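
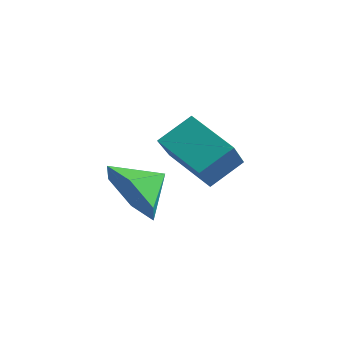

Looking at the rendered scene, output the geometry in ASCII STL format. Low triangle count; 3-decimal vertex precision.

solid 
facet normal -0.098 -0.887 -0.451
outer loop
vertex -1.68 -3.25 0.155
vertex -2.105 -3.667 1.068
vertex -2.756 -3.215 0.32
endloop
endfacet
facet normal -0.029 0.924 -0.382
outer loop
vertex -1.68 -3.25 0.155
vertex -2.756 -3.215 0.32
vertex -1.995 -2.673 1.572
endloop
endfacet
facet normal -0.098 -0.887 -0.451
outer loop
vertex -2.756 -3.215 0.32
vertex -2.105 -3.667 1.068
vertex -3.182 -3.632 1.233
endloop
endfacet
facet normal -0.637 0.769 0.054
outer loop
vertex -2.756 -3.215 0.32
vertex -3.182 -3.632 1.233
vertex -1.995 -2.673 1.572
endloop
endfacet
facet normal -0.098 -0.887 -0.451
outer loop
vertex -3.182 -3.632 1.233
vertex -2.105 -3.667 1.068
vertex -2.53 -4.084 1.981
endloop
endfacet
facet normal -0.545 0.417 0.727
outer loop
vertex -3.182 -3.632 1.233
vertex -2.53 -4.084 1.981
vertex -1.995 -2.673 1.572
endloop
endfacet
facet normal -0.098 -0.887 -0.451
outer loop
vertex -2.53 -4.084 1.981
vertex -2.105 -3.667 1.068
vertex -1.453 -4.119 1.816
endloop
endfacet
facet normal 0.155 0.220 0.963
outer loop
vertex -2.53 -4.084 1.981
vertex -1.453 -4.119 1.816
vertex -1.995 -2.673 1.572
endloop
endfacet
facet normal -0.098 -0.887 -0.451
outer loop
vertex -1.453 -4.119 1.816
vertex -2.105 -3.667 1.068
vertex -1.028 -3.702 0.903
endloop
endfacet
facet normal 0.763 0.375 0.526
outer loop
vertex -1.453 -4.119 1.816
vertex -1.028 -3.702 0.903
vertex -1.995 -2.673 1.572
endloop
endfacet
facet normal -0.098 -0.887 -0.451
outer loop
vertex -1.028 -3.702 0.903
vertex -2.105 -3.667 1.068
vertex -1.68 -3.25 0.155
endloop
endfacet
facet normal 0.672 0.726 -0.146
outer loop
vertex -1.028 -3.702 0.903
vertex -1.68 -3.25 0.155
vertex -1.995 -2.673 1.572
endloop
endfacet
facet normal -0.825 -0.232 0.515
outer loop
vertex -0.458 -3.967 3.402
vertex -0.256 -3.091 4.12
vertex -1.279 -3.04 2.503
endloop
endfacet
facet normal -0.176 -0.761 -0.624
outer loop
vertex -0.024 -2.689 1.72
vertex -0.458 -3.967 3.402
vertex -1.279 -3.04 2.503
endloop
endfacet
facet normal -0.826 -0.231 0.515
outer loop
vertex -1.279 -3.04 2.503
vertex -0.256 -3.091 4.12
vertex -1.076 -2.165 3.22
endloop
endfacet
facet normal -0.536 0.606 -0.588
outer loop
vertex -1.076 -2.165 3.22
vertex -0.024 -2.689 1.72
vertex -1.279 -3.04 2.503
endloop
endfacet
facet normal 0.536 -0.606 0.588
outer loop
vertex -0.458 -3.967 3.402
vertex 0.999 -2.74 3.337
vertex -0.256 -3.091 4.12
endloop
endfacet
facet normal -0.175 -0.762 -0.624
outer loop
vertex 0.796 -3.615 2.62
vertex -0.458 -3.967 3.402
vertex -0.024 -2.689 1.72
endloop
endfacet
facet normal 0.536 -0.606 0.588
outer loop
vertex 0.796 -3.615 2.62
vertex 0.999 -2.74 3.337
vertex -0.458 -3.967 3.402
endloop
endfacet
facet normal 0.176 0.762 0.623
outer loop
vertex -0.256 -3.091 4.12
vertex 0.999 -2.74 3.337
vertex -1.076 -2.165 3.22
endloop
endfacet
facet normal -0.537 0.606 -0.588
outer loop
vertex 0.178 -1.813 2.438
vertex -0.024 -2.689 1.72
vertex -1.076 -2.165 3.22
endloop
endfacet
facet normal 0.176 0.761 0.624
outer loop
vertex -1.076 -2.165 3.22
vertex 0.999 -2.74 3.337
vertex 0.178 -1.813 2.438
endloop
endfacet
facet normal 0.826 0.231 -0.514
outer loop
vertex 0.178 -1.813 2.438
vertex 0.796 -3.615 2.62
vertex -0.024 -2.689 1.72
endloop
endfacet
facet normal 0.825 0.231 -0.515
outer loop
vertex 0.999 -2.74 3.337
vertex 0.796 -3.615 2.62
vertex 0.178 -1.813 2.438
endloop
endfacet

endsolid


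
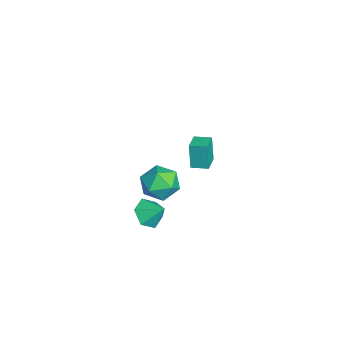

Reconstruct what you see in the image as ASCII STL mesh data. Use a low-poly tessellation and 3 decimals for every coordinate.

solid 
facet normal -0.418 -0.633 -0.651
outer loop
vertex 1.866 -4.344 -1.627
vertex 1.17 -3.982 -1.532
vertex 1.67 -3.736 -2.092
endloop
endfacet
facet normal 0.960 0.275 -0.046
outer loop
vertex 1.866 -4.344 -1.627
vertex 1.67 -3.736 -2.092
vertex 1.61 -3.318 -0.848
endloop
endfacet
facet normal -0.418 -0.633 -0.651
outer loop
vertex 1.67 -3.736 -2.092
vertex 1.17 -3.982 -1.532
vertex 0.974 -3.374 -1.997
endloop
endfacet
facet normal 0.415 0.868 -0.272
outer loop
vertex 1.67 -3.736 -2.092
vertex 0.974 -3.374 -1.997
vertex 1.61 -3.318 -0.848
endloop
endfacet
facet normal -0.419 -0.633 -0.651
outer loop
vertex 0.974 -3.374 -1.997
vertex 1.17 -3.982 -1.532
vertex 0.475 -3.62 -1.437
endloop
endfacet
facet normal -0.317 0.939 0.130
outer loop
vertex 0.974 -3.374 -1.997
vertex 0.475 -3.62 -1.437
vertex 1.61 -3.318 -0.848
endloop
endfacet
facet normal -0.419 -0.633 -0.652
outer loop
vertex 0.475 -3.62 -1.437
vertex 1.17 -3.982 -1.532
vertex 0.67 -4.228 -0.972
endloop
endfacet
facet normal -0.504 0.417 0.757
outer loop
vertex 0.475 -3.62 -1.437
vertex 0.67 -4.228 -0.972
vertex 1.61 -3.318 -0.848
endloop
endfacet
facet normal -0.418 -0.633 -0.651
outer loop
vertex 0.67 -4.228 -0.972
vertex 1.17 -3.982 -1.532
vertex 1.366 -4.59 -1.067
endloop
endfacet
facet normal 0.042 -0.177 0.983
outer loop
vertex 0.67 -4.228 -0.972
vertex 1.366 -4.59 -1.067
vertex 1.61 -3.318 -0.848
endloop
endfacet
facet normal -0.418 -0.633 -0.651
outer loop
vertex 1.366 -4.59 -1.067
vertex 1.17 -3.982 -1.532
vertex 1.866 -4.344 -1.627
endloop
endfacet
facet normal 0.774 -0.249 0.582
outer loop
vertex 1.366 -4.59 -1.067
vertex 1.866 -4.344 -1.627
vertex 1.61 -3.318 -0.848
endloop
endfacet
facet normal -0.277 -0.488 0.828
outer loop
vertex 1.645 -3.646 2.152
vertex 2.191 -4.366 1.91
vertex 2.537 -3.672 2.435
endloop
endfacet
facet normal -0.289 0.219 0.932
outer loop
vertex 1.645 -3.646 2.152
vertex 2.537 -3.672 2.435
vertex 2.165 -2.869 2.131
endloop
endfacet
facet normal -0.735 0.504 0.454
outer loop
vertex 1.645 -3.646 2.152
vertex 2.165 -2.869 2.131
vertex 1.591 -3.066 1.42
endloop
endfacet
facet normal -0.998 -0.025 0.054
outer loop
vertex 1.645 -3.646 2.152
vertex 1.591 -3.066 1.42
vertex 1.607 -3.992 1.283
endloop
endfacet
facet normal -0.715 -0.638 0.285
outer loop
vertex 1.645 -3.646 2.152
vertex 1.607 -3.992 1.283
vertex 2.191 -4.366 1.91
endloop
endfacet
facet normal 0.365 0.473 0.802
outer loop
vertex 2.165 -2.869 2.131
vertex 2.537 -3.672 2.435
vertex 3.033 -3.108 1.877
endloop
endfacet
facet normal 0.385 -0.671 0.633
outer loop
vertex 2.537 -3.672 2.435
vertex 2.191 -4.366 1.91
vertex 3.049 -4.034 1.74
endloop
endfacet
facet normal -0.323 -0.914 -0.244
outer loop
vertex 2.191 -4.366 1.91
vertex 1.607 -3.992 1.283
vertex 2.475 -4.231 1.029
endloop
endfacet
facet normal -0.783 0.078 -0.617
outer loop
vertex 1.607 -3.992 1.283
vertex 1.591 -3.066 1.42
vertex 2.103 -3.428 0.725
endloop
endfacet
facet normal -0.356 0.934 0.028
outer loop
vertex 1.591 -3.066 1.42
vertex 2.165 -2.869 2.131
vertex 2.449 -2.734 1.25
endloop
endfacet
facet normal 0.998 0.025 -0.054
outer loop
vertex 2.995 -3.454 1.008
vertex 3.033 -3.108 1.877
vertex 3.049 -4.034 1.74
endloop
endfacet
facet normal 0.735 -0.504 -0.454
outer loop
vertex 2.995 -3.454 1.008
vertex 3.049 -4.034 1.74
vertex 2.475 -4.231 1.029
endloop
endfacet
facet normal 0.289 -0.219 -0.932
outer loop
vertex 2.995 -3.454 1.008
vertex 2.475 -4.231 1.029
vertex 2.103 -3.428 0.725
endloop
endfacet
facet normal 0.277 0.488 -0.828
outer loop
vertex 2.995 -3.454 1.008
vertex 2.103 -3.428 0.725
vertex 2.449 -2.734 1.25
endloop
endfacet
facet normal 0.715 0.638 -0.285
outer loop
vertex 2.995 -3.454 1.008
vertex 2.449 -2.734 1.25
vertex 3.033 -3.108 1.877
endloop
endfacet
facet normal 0.783 -0.078 0.617
outer loop
vertex 3.049 -4.034 1.74
vertex 3.033 -3.108 1.877
vertex 2.537 -3.672 2.435
endloop
endfacet
facet normal 0.356 -0.934 -0.028
outer loop
vertex 2.475 -4.231 1.029
vertex 3.049 -4.034 1.74
vertex 2.191 -4.366 1.91
endloop
endfacet
facet normal -0.365 -0.473 -0.802
outer loop
vertex 2.103 -3.428 0.725
vertex 2.475 -4.231 1.029
vertex 1.607 -3.992 1.283
endloop
endfacet
facet normal -0.385 0.671 -0.633
outer loop
vertex 2.449 -2.734 1.25
vertex 2.103 -3.428 0.725
vertex 1.591 -3.066 1.42
endloop
endfacet
facet normal 0.323 0.914 0.244
outer loop
vertex 3.033 -3.108 1.877
vertex 2.449 -2.734 1.25
vertex 2.165 -2.869 2.131
endloop
endfacet
facet normal -0.940 0.298 -0.166
outer loop
vertex -4.16 -1.628 -1.099
vertex -3.923 -0.836 -1.019
vertex -3.908 -1.569 -2.424
endloop
endfacet
facet normal -0.285 -0.954 -0.097
outer loop
vertex -2.977 -1.864 -2.261
vertex -4.16 -1.628 -1.099
vertex -3.908 -1.569 -2.424
endloop
endfacet
facet normal -0.940 0.298 -0.166
outer loop
vertex -3.908 -1.569 -2.424
vertex -3.923 -0.836 -1.019
vertex -3.671 -0.777 -2.344
endloop
endfacet
facet normal 0.186 0.044 -0.982
outer loop
vertex -3.671 -0.777 -2.344
vertex -2.977 -1.864 -2.261
vertex -3.908 -1.569 -2.424
endloop
endfacet
facet normal -0.186 -0.044 0.982
outer loop
vertex -4.16 -1.628 -1.099
vertex -2.992 -1.131 -0.856
vertex -3.923 -0.836 -1.019
endloop
endfacet
facet normal -0.285 -0.954 -0.097
outer loop
vertex -3.229 -1.923 -0.936
vertex -4.16 -1.628 -1.099
vertex -2.977 -1.864 -2.261
endloop
endfacet
facet normal -0.186 -0.044 0.982
outer loop
vertex -3.229 -1.923 -0.936
vertex -2.992 -1.131 -0.856
vertex -4.16 -1.628 -1.099
endloop
endfacet
facet normal 0.285 0.954 0.097
outer loop
vertex -3.923 -0.836 -1.019
vertex -2.992 -1.131 -0.856
vertex -3.671 -0.777 -2.344
endloop
endfacet
facet normal 0.186 0.044 -0.982
outer loop
vertex -2.74 -1.072 -2.181
vertex -2.977 -1.864 -2.261
vertex -3.671 -0.777 -2.344
endloop
endfacet
facet normal 0.285 0.954 0.097
outer loop
vertex -3.671 -0.777 -2.344
vertex -2.992 -1.131 -0.856
vertex -2.74 -1.072 -2.181
endloop
endfacet
facet normal 0.940 -0.298 0.166
outer loop
vertex -2.74 -1.072 -2.181
vertex -3.229 -1.923 -0.936
vertex -2.977 -1.864 -2.261
endloop
endfacet
facet normal 0.940 -0.298 0.166
outer loop
vertex -2.992 -1.131 -0.856
vertex -3.229 -1.923 -0.936
vertex -2.74 -1.072 -2.181
endloop
endfacet

endsolid


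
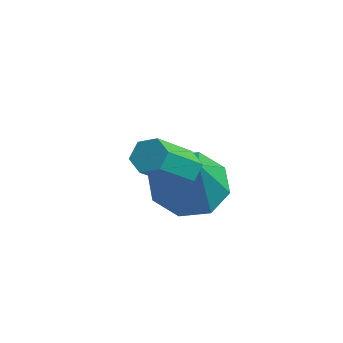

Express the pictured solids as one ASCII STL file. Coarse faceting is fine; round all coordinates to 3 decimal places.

solid 
facet normal -0.145 0.745 -0.651
outer loop
vertex 0.071 -0.883 -0.331
vertex -0.329 -1.153 -0.551
vertex -0.424 -0.821 -0.15
endloop
endfacet
facet normal 0.330 0.657 0.677
outer loop
vertex 0.071 -0.883 -0.331
vertex -0.424 -0.821 -0.15
vertex 0.308 -2.096 0.731
endloop
endfacet
facet normal 0.331 0.658 0.677
outer loop
vertex 0.308 -2.096 0.731
vertex -0.424 -0.821 -0.15
vertex -0.187 -2.034 0.913
endloop
endfacet
facet normal 0.146 -0.744 0.652
outer loop
vertex 0.308 -2.096 0.731
vertex -0.187 -2.034 0.913
vertex -0.091 -2.367 0.511
endloop
endfacet
facet normal -0.145 0.745 -0.651
outer loop
vertex -0.424 -0.821 -0.15
vertex -0.329 -1.153 -0.551
vertex -0.823 -1.091 -0.37
endloop
endfacet
facet normal -0.642 0.431 0.635
outer loop
vertex -0.424 -0.821 -0.15
vertex -0.823 -1.091 -0.37
vertex -0.187 -2.034 0.913
endloop
endfacet
facet normal -0.642 0.431 0.635
outer loop
vertex -0.187 -2.034 0.913
vertex -0.823 -1.091 -0.37
vertex -0.586 -2.304 0.693
endloop
endfacet
facet normal 0.145 -0.745 0.651
outer loop
vertex -0.187 -2.034 0.913
vertex -0.586 -2.304 0.693
vertex -0.091 -2.367 0.511
endloop
endfacet
facet normal -0.146 0.744 -0.652
outer loop
vertex -0.823 -1.091 -0.37
vertex -0.329 -1.153 -0.551
vertex -0.728 -1.424 -0.771
endloop
endfacet
facet normal -0.973 -0.227 -0.042
outer loop
vertex -0.823 -1.091 -0.37
vertex -0.728 -1.424 -0.771
vertex -0.586 -2.304 0.693
endloop
endfacet
facet normal -0.973 -0.227 -0.042
outer loop
vertex -0.586 -2.304 0.693
vertex -0.728 -1.424 -0.771
vertex -0.491 -2.637 0.291
endloop
endfacet
facet normal 0.145 -0.745 0.651
outer loop
vertex -0.586 -2.304 0.693
vertex -0.491 -2.637 0.291
vertex -0.091 -2.367 0.511
endloop
endfacet
facet normal -0.146 0.744 -0.652
outer loop
vertex -0.728 -1.424 -0.771
vertex -0.329 -1.153 -0.551
vertex -0.233 -1.486 -0.953
endloop
endfacet
facet normal -0.331 -0.657 -0.677
outer loop
vertex -0.728 -1.424 -0.771
vertex -0.233 -1.486 -0.953
vertex -0.491 -2.637 0.291
endloop
endfacet
facet normal -0.330 -0.658 -0.677
outer loop
vertex -0.491 -2.637 0.291
vertex -0.233 -1.486 -0.953
vertex 0.004 -2.699 0.11
endloop
endfacet
facet normal 0.145 -0.745 0.651
outer loop
vertex -0.491 -2.637 0.291
vertex 0.004 -2.699 0.11
vertex -0.091 -2.367 0.511
endloop
endfacet
facet normal -0.145 0.745 -0.651
outer loop
vertex -0.233 -1.486 -0.953
vertex -0.329 -1.153 -0.551
vertex 0.166 -1.216 -0.733
endloop
endfacet
facet normal 0.642 -0.431 -0.635
outer loop
vertex -0.233 -1.486 -0.953
vertex 0.166 -1.216 -0.733
vertex 0.004 -2.699 0.11
endloop
endfacet
facet normal 0.642 -0.431 -0.635
outer loop
vertex 0.004 -2.699 0.11
vertex 0.166 -1.216 -0.733
vertex 0.403 -2.429 0.33
endloop
endfacet
facet normal 0.145 -0.745 0.651
outer loop
vertex 0.004 -2.699 0.11
vertex 0.403 -2.429 0.33
vertex -0.091 -2.367 0.511
endloop
endfacet
facet normal -0.145 0.745 -0.651
outer loop
vertex 0.166 -1.216 -0.733
vertex -0.329 -1.153 -0.551
vertex 0.071 -0.883 -0.331
endloop
endfacet
facet normal 0.973 0.227 0.042
outer loop
vertex 0.166 -1.216 -0.733
vertex 0.071 -0.883 -0.331
vertex 0.403 -2.429 0.33
endloop
endfacet
facet normal 0.973 0.227 0.042
outer loop
vertex 0.403 -2.429 0.33
vertex 0.071 -0.883 -0.331
vertex 0.308 -2.096 0.731
endloop
endfacet
facet normal 0.146 -0.744 0.652
outer loop
vertex 0.403 -2.429 0.33
vertex 0.308 -2.096 0.731
vertex -0.091 -2.367 0.511
endloop
endfacet
facet normal -0.561 0.314 -0.766
outer loop
vertex -1.079 0.933 -2.769
vertex -1.822 0.203 -2.524
vertex -1.638 1.218 -2.242
endloop
endfacet
facet normal 0.659 0.675 0.334
outer loop
vertex -1.079 0.933 -2.769
vertex -1.638 1.218 -2.242
vertex -0.598 -0.483 -0.856
endloop
endfacet
facet normal -0.561 0.314 -0.766
outer loop
vertex -1.638 1.218 -2.242
vertex -1.822 0.203 -2.524
vertex -2.304 0.909 -1.881
endloop
endfacet
facet normal 0.095 0.663 0.743
outer loop
vertex -1.638 1.218 -2.242
vertex -2.304 0.909 -1.881
vertex -0.598 -0.483 -0.856
endloop
endfacet
facet normal -0.562 0.314 -0.766
outer loop
vertex -2.304 0.909 -1.881
vertex -1.822 0.203 -2.524
vertex -2.688 0.185 -1.896
endloop
endfacet
facet normal -0.389 0.188 0.902
outer loop
vertex -2.304 0.909 -1.881
vertex -2.688 0.185 -1.896
vertex -0.598 -0.483 -0.856
endloop
endfacet
facet normal -0.562 0.314 -0.765
outer loop
vertex -2.688 0.185 -1.896
vertex -1.822 0.203 -2.524
vertex -2.565 -0.528 -2.279
endloop
endfacet
facet normal -0.509 -0.474 0.719
outer loop
vertex -2.688 0.185 -1.896
vertex -2.565 -0.528 -2.279
vertex -0.598 -0.483 -0.856
endloop
endfacet
facet normal -0.562 0.314 -0.766
outer loop
vertex -2.565 -0.528 -2.279
vertex -1.822 0.203 -2.524
vertex -2.006 -0.813 -2.806
endloop
endfacet
facet normal -0.195 -0.934 0.299
outer loop
vertex -2.565 -0.528 -2.279
vertex -2.006 -0.813 -2.806
vertex -0.598 -0.483 -0.856
endloop
endfacet
facet normal -0.562 0.314 -0.765
outer loop
vertex -2.006 -0.813 -2.806
vertex -1.822 0.203 -2.524
vertex -1.34 -0.503 -3.168
endloop
endfacet
facet normal 0.369 -0.923 -0.111
outer loop
vertex -2.006 -0.813 -2.806
vertex -1.34 -0.503 -3.168
vertex -0.598 -0.483 -0.856
endloop
endfacet
facet normal -0.562 0.314 -0.765
outer loop
vertex -1.34 -0.503 -3.168
vertex -1.822 0.203 -2.524
vertex -0.956 0.22 -3.153
endloop
endfacet
facet normal 0.853 -0.447 -0.270
outer loop
vertex -1.34 -0.503 -3.168
vertex -0.956 0.22 -3.153
vertex -0.598 -0.483 -0.856
endloop
endfacet
facet normal -0.562 0.315 -0.765
outer loop
vertex -0.956 0.22 -3.153
vertex -1.822 0.203 -2.524
vertex -1.079 0.933 -2.769
endloop
endfacet
facet normal 0.973 0.214 -0.086
outer loop
vertex -0.956 0.22 -3.153
vertex -1.079 0.933 -2.769
vertex -0.598 -0.483 -0.856
endloop
endfacet

endsolid


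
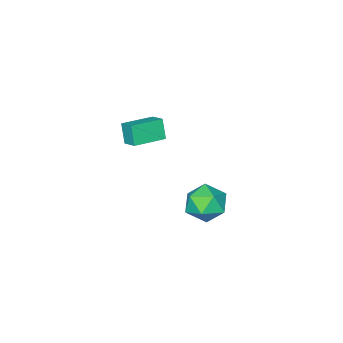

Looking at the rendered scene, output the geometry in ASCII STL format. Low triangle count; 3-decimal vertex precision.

solid 
facet normal -0.985 0.011 -0.173
outer loop
vertex 2.549 2.589 2.098
vertex 2.443 1.763 2.649
vertex 2.377 2.662 3.08
endloop
endfacet
facet normal -0.719 0.673 -0.176
outer loop
vertex 2.549 2.589 2.098
vertex 2.377 2.662 3.08
vertex 3.046 3.263 2.644
endloop
endfacet
facet normal -0.212 0.705 -0.677
outer loop
vertex 2.549 2.589 2.098
vertex 3.046 3.263 2.644
vertex 3.525 2.735 1.945
endloop
endfacet
facet normal -0.164 0.063 -0.985
outer loop
vertex 2.549 2.589 2.098
vertex 3.525 2.735 1.945
vertex 3.153 1.808 1.948
endloop
endfacet
facet normal -0.642 -0.367 -0.673
outer loop
vertex 2.549 2.589 2.098
vertex 3.153 1.808 1.948
vertex 2.443 1.763 2.649
endloop
endfacet
facet normal -0.410 0.789 0.458
outer loop
vertex 3.046 3.263 2.644
vertex 2.377 2.662 3.08
vertex 3.247 2.852 3.532
endloop
endfacet
facet normal -0.841 -0.283 0.462
outer loop
vertex 2.377 2.662 3.08
vertex 2.443 1.763 2.649
vertex 2.875 1.925 3.535
endloop
endfacet
facet normal -0.287 -0.892 -0.348
outer loop
vertex 2.443 1.763 2.649
vertex 3.153 1.808 1.948
vertex 3.354 1.397 2.836
endloop
endfacet
facet normal 0.486 -0.198 -0.852
outer loop
vertex 3.153 1.808 1.948
vertex 3.525 2.735 1.945
vertex 4.023 1.998 2.4
endloop
endfacet
facet normal 0.410 0.841 -0.354
outer loop
vertex 3.525 2.735 1.945
vertex 3.046 3.263 2.644
vertex 3.957 2.897 2.831
endloop
endfacet
facet normal 0.164 -0.063 0.985
outer loop
vertex 3.851 2.071 3.382
vertex 3.247 2.852 3.532
vertex 2.875 1.925 3.535
endloop
endfacet
facet normal 0.212 -0.705 0.677
outer loop
vertex 3.851 2.071 3.382
vertex 2.875 1.925 3.535
vertex 3.354 1.397 2.836
endloop
endfacet
facet normal 0.719 -0.673 0.176
outer loop
vertex 3.851 2.071 3.382
vertex 3.354 1.397 2.836
vertex 4.023 1.998 2.4
endloop
endfacet
facet normal 0.985 -0.011 0.173
outer loop
vertex 3.851 2.071 3.382
vertex 4.023 1.998 2.4
vertex 3.957 2.897 2.831
endloop
endfacet
facet normal 0.642 0.367 0.673
outer loop
vertex 3.851 2.071 3.382
vertex 3.957 2.897 2.831
vertex 3.247 2.852 3.532
endloop
endfacet
facet normal -0.486 0.198 0.852
outer loop
vertex 2.875 1.925 3.535
vertex 3.247 2.852 3.532
vertex 2.377 2.662 3.08
endloop
endfacet
facet normal -0.410 -0.841 0.354
outer loop
vertex 3.354 1.397 2.836
vertex 2.875 1.925 3.535
vertex 2.443 1.763 2.649
endloop
endfacet
facet normal 0.410 -0.789 -0.458
outer loop
vertex 4.023 1.998 2.4
vertex 3.354 1.397 2.836
vertex 3.153 1.808 1.948
endloop
endfacet
facet normal 0.841 0.283 -0.462
outer loop
vertex 3.957 2.897 2.831
vertex 4.023 1.998 2.4
vertex 3.525 2.735 1.945
endloop
endfacet
facet normal 0.287 0.892 0.348
outer loop
vertex 3.247 2.852 3.532
vertex 3.957 2.897 2.831
vertex 3.046 3.263 2.644
endloop
endfacet
facet normal -0.974 0.201 -0.104
outer loop
vertex 1.009 -3.427 3.665
vertex 1.13 -2.649 4.036
vertex 1.2 -2.998 2.703
endloop
endfacet
facet normal -0.140 -0.894 -0.426
outer loop
vertex 2.71 -3.311 2.864
vertex 1.009 -3.427 3.665
vertex 1.2 -2.998 2.703
endloop
endfacet
facet normal -0.974 0.201 -0.104
outer loop
vertex 1.2 -2.998 2.703
vertex 1.13 -2.649 4.036
vertex 1.321 -2.221 3.074
endloop
endfacet
facet normal 0.179 0.401 -0.898
outer loop
vertex 1.321 -2.221 3.074
vertex 2.71 -3.311 2.864
vertex 1.2 -2.998 2.703
endloop
endfacet
facet normal -0.179 -0.401 0.899
outer loop
vertex 1.009 -3.427 3.665
vertex 2.64 -2.962 4.197
vertex 1.13 -2.649 4.036
endloop
endfacet
facet normal -0.139 -0.894 -0.425
outer loop
vertex 2.519 -3.739 3.826
vertex 1.009 -3.427 3.665
vertex 2.71 -3.311 2.864
endloop
endfacet
facet normal -0.179 -0.401 0.898
outer loop
vertex 2.519 -3.739 3.826
vertex 2.64 -2.962 4.197
vertex 1.009 -3.427 3.665
endloop
endfacet
facet normal 0.140 0.894 0.426
outer loop
vertex 1.13 -2.649 4.036
vertex 2.64 -2.962 4.197
vertex 1.321 -2.221 3.074
endloop
endfacet
facet normal 0.179 0.401 -0.899
outer loop
vertex 2.831 -2.533 3.235
vertex 2.71 -3.311 2.864
vertex 1.321 -2.221 3.074
endloop
endfacet
facet normal 0.139 0.894 0.426
outer loop
vertex 1.321 -2.221 3.074
vertex 2.64 -2.962 4.197
vertex 2.831 -2.533 3.235
endloop
endfacet
facet normal 0.974 -0.201 0.104
outer loop
vertex 2.831 -2.533 3.235
vertex 2.519 -3.739 3.826
vertex 2.71 -3.311 2.864
endloop
endfacet
facet normal 0.974 -0.201 0.104
outer loop
vertex 2.64 -2.962 4.197
vertex 2.519 -3.739 3.826
vertex 2.831 -2.533 3.235
endloop
endfacet

endsolid


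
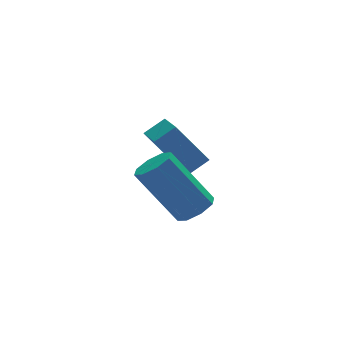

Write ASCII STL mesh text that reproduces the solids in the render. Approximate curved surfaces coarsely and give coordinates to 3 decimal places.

solid 
facet normal -0.536 0.151 0.831
outer loop
vertex -1.013 0.384 1.345
vertex -0.935 1.323 1.225
vertex -1.744 0.384 0.873
endloop
endfacet
facet normal -0.082 -0.989 0.127
outer loop
vertex -0.725 0.097 -0.705
vertex -1.013 0.384 1.345
vertex -1.744 0.384 0.873
endloop
endfacet
facet normal -0.536 0.151 0.831
outer loop
vertex -1.744 0.384 0.873
vertex -0.935 1.323 1.225
vertex -1.666 1.323 0.753
endloop
endfacet
facet normal -0.840 0.000 -0.543
outer loop
vertex -1.666 1.323 0.753
vertex -0.725 0.097 -0.705
vertex -1.744 0.384 0.873
endloop
endfacet
facet normal 0.840 -0.000 0.543
outer loop
vertex -1.013 0.384 1.345
vertex 0.084 1.036 -0.353
vertex -0.935 1.323 1.225
endloop
endfacet
facet normal -0.082 -0.989 0.127
outer loop
vertex 0.006 0.097 -0.233
vertex -1.013 0.384 1.345
vertex -0.725 0.097 -0.705
endloop
endfacet
facet normal 0.840 -0.000 0.543
outer loop
vertex 0.006 0.097 -0.233
vertex 0.084 1.036 -0.353
vertex -1.013 0.384 1.345
endloop
endfacet
facet normal 0.082 0.989 -0.127
outer loop
vertex -0.935 1.323 1.225
vertex 0.084 1.036 -0.353
vertex -1.666 1.323 0.753
endloop
endfacet
facet normal -0.840 0.000 -0.543
outer loop
vertex -0.647 1.036 -0.825
vertex -0.725 0.097 -0.705
vertex -1.666 1.323 0.753
endloop
endfacet
facet normal 0.082 0.989 -0.127
outer loop
vertex -1.666 1.323 0.753
vertex 0.084 1.036 -0.353
vertex -0.647 1.036 -0.825
endloop
endfacet
facet normal 0.536 -0.151 -0.831
outer loop
vertex -0.647 1.036 -0.825
vertex 0.006 0.097 -0.233
vertex -0.725 0.097 -0.705
endloop
endfacet
facet normal 0.536 -0.151 -0.831
outer loop
vertex 0.084 1.036 -0.353
vertex 0.006 0.097 -0.233
vertex -0.647 1.036 -0.825
endloop
endfacet
facet normal 0.457 -0.378 -0.805
outer loop
vertex -1.536 -2.633 -0.036
vertex -2.045 -3.061 -0.124
vertex -1.905 -2.441 -0.336
endloop
endfacet
facet normal 0.523 0.846 -0.101
outer loop
vertex -1.536 -2.633 -0.036
vertex -1.905 -2.441 -0.336
vertex -2.527 -1.812 1.711
endloop
endfacet
facet normal 0.524 0.846 -0.101
outer loop
vertex -2.527 -1.812 1.711
vertex -1.905 -2.441 -0.336
vertex -2.896 -1.619 1.411
endloop
endfacet
facet normal -0.456 0.379 0.805
outer loop
vertex -2.527 -1.812 1.711
vertex -2.896 -1.619 1.411
vertex -3.035 -2.239 1.624
endloop
endfacet
facet normal 0.455 -0.378 -0.806
outer loop
vertex -1.905 -2.441 -0.336
vertex -2.045 -3.061 -0.124
vertex -2.356 -2.611 -0.511
endloop
endfacet
facet normal -0.138 0.864 -0.485
outer loop
vertex -1.905 -2.441 -0.336
vertex -2.356 -2.611 -0.511
vertex -2.896 -1.619 1.411
endloop
endfacet
facet normal -0.140 0.863 -0.485
outer loop
vertex -2.896 -1.619 1.411
vertex -2.356 -2.611 -0.511
vertex -3.346 -1.79 1.236
endloop
endfacet
facet normal -0.457 0.379 0.805
outer loop
vertex -2.896 -1.619 1.411
vertex -3.346 -1.79 1.236
vertex -3.035 -2.239 1.624
endloop
endfacet
facet normal 0.457 -0.377 -0.806
outer loop
vertex -2.356 -2.611 -0.511
vertex -2.045 -3.061 -0.124
vertex -2.624 -3.045 -0.46
endloop
endfacet
facet normal -0.719 0.376 -0.584
outer loop
vertex -2.356 -2.611 -0.511
vertex -2.624 -3.045 -0.46
vertex -3.346 -1.79 1.236
endloop
endfacet
facet normal -0.719 0.376 -0.584
outer loop
vertex -3.346 -1.79 1.236
vertex -2.624 -3.045 -0.46
vertex -3.615 -2.224 1.288
endloop
endfacet
facet normal -0.456 0.379 0.805
outer loop
vertex -3.346 -1.79 1.236
vertex -3.615 -2.224 1.288
vertex -3.035 -2.239 1.624
endloop
endfacet
facet normal 0.457 -0.379 -0.805
outer loop
vertex -2.624 -3.045 -0.46
vertex -2.045 -3.061 -0.124
vertex -2.553 -3.488 -0.211
endloop
endfacet
facet normal -0.879 -0.333 -0.342
outer loop
vertex -2.624 -3.045 -0.46
vertex -2.553 -3.488 -0.211
vertex -3.615 -2.224 1.288
endloop
endfacet
facet normal -0.879 -0.332 -0.342
outer loop
vertex -3.615 -2.224 1.288
vertex -2.553 -3.488 -0.211
vertex -3.544 -2.667 1.536
endloop
endfacet
facet normal -0.457 0.378 0.805
outer loop
vertex -3.615 -2.224 1.288
vertex -3.544 -2.667 1.536
vertex -3.035 -2.239 1.624
endloop
endfacet
facet normal 0.456 -0.379 -0.805
outer loop
vertex -2.553 -3.488 -0.211
vertex -2.045 -3.061 -0.124
vertex -2.184 -3.681 0.089
endloop
endfacet
facet normal -0.524 -0.846 0.100
outer loop
vertex -2.553 -3.488 -0.211
vertex -2.184 -3.681 0.089
vertex -3.544 -2.667 1.536
endloop
endfacet
facet normal -0.523 -0.846 0.102
outer loop
vertex -3.544 -2.667 1.536
vertex -2.184 -3.681 0.089
vertex -3.175 -2.859 1.836
endloop
endfacet
facet normal -0.457 0.378 0.805
outer loop
vertex -3.544 -2.667 1.536
vertex -3.175 -2.859 1.836
vertex -3.035 -2.239 1.624
endloop
endfacet
facet normal 0.457 -0.379 -0.805
outer loop
vertex -2.184 -3.681 0.089
vertex -2.045 -3.061 -0.124
vertex -1.734 -3.51 0.264
endloop
endfacet
facet normal 0.139 -0.863 0.485
outer loop
vertex -2.184 -3.681 0.089
vertex -1.734 -3.51 0.264
vertex -3.175 -2.859 1.836
endloop
endfacet
facet normal 0.138 -0.864 0.484
outer loop
vertex -3.175 -2.859 1.836
vertex -1.734 -3.51 0.264
vertex -2.724 -2.689 2.011
endloop
endfacet
facet normal -0.455 0.378 0.806
outer loop
vertex -3.175 -2.859 1.836
vertex -2.724 -2.689 2.011
vertex -3.035 -2.239 1.624
endloop
endfacet
facet normal 0.456 -0.379 -0.805
outer loop
vertex -1.734 -3.51 0.264
vertex -2.045 -3.061 -0.124
vertex -1.465 -3.076 0.212
endloop
endfacet
facet normal 0.719 -0.376 0.584
outer loop
vertex -1.734 -3.51 0.264
vertex -1.465 -3.076 0.212
vertex -2.724 -2.689 2.011
endloop
endfacet
facet normal 0.719 -0.376 0.584
outer loop
vertex -2.724 -2.689 2.011
vertex -1.465 -3.076 0.212
vertex -2.456 -2.255 1.96
endloop
endfacet
facet normal -0.457 0.377 0.806
outer loop
vertex -2.724 -2.689 2.011
vertex -2.456 -2.255 1.96
vertex -3.035 -2.239 1.624
endloop
endfacet
facet normal 0.457 -0.378 -0.805
outer loop
vertex -1.465 -3.076 0.212
vertex -2.045 -3.061 -0.124
vertex -1.536 -2.633 -0.036
endloop
endfacet
facet normal 0.879 0.332 0.342
outer loop
vertex -1.465 -3.076 0.212
vertex -1.536 -2.633 -0.036
vertex -2.456 -2.255 1.96
endloop
endfacet
facet normal 0.879 0.333 0.342
outer loop
vertex -2.456 -2.255 1.96
vertex -1.536 -2.633 -0.036
vertex -2.527 -1.812 1.711
endloop
endfacet
facet normal -0.457 0.379 0.805
outer loop
vertex -2.456 -2.255 1.96
vertex -2.527 -1.812 1.711
vertex -3.035 -2.239 1.624
endloop
endfacet

endsolid


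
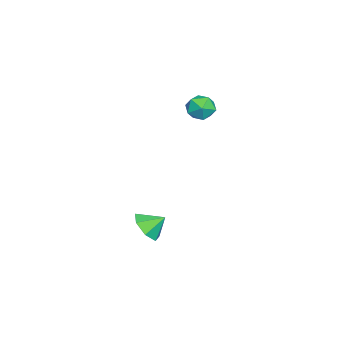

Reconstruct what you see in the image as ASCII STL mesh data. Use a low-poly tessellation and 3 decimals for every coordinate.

solid 
facet normal 0.179 -0.769 -0.614
outer loop
vertex 3.976 -0.022 -0.519
vertex 3.391 0.308 -1.103
vertex 4.265 0.464 -1.044
endloop
endfacet
facet normal 0.605 0.390 0.694
outer loop
vertex 3.976 -0.022 -0.519
vertex 4.265 0.464 -1.044
vertex 3.209 1.092 -0.477
endloop
endfacet
facet normal 0.179 -0.770 -0.613
outer loop
vertex 4.265 0.464 -1.044
vertex 3.391 0.308 -1.103
vertex 3.896 0.832 -1.614
endloop
endfacet
facet normal 0.566 0.810 0.157
outer loop
vertex 4.265 0.464 -1.044
vertex 3.896 0.832 -1.614
vertex 3.209 1.092 -0.477
endloop
endfacet
facet normal 0.179 -0.770 -0.613
outer loop
vertex 3.896 0.832 -1.614
vertex 3.391 0.308 -1.103
vertex 3.147 0.805 -1.799
endloop
endfacet
facet normal 0.017 0.977 -0.213
outer loop
vertex 3.896 0.832 -1.614
vertex 3.147 0.805 -1.799
vertex 3.209 1.092 -0.477
endloop
endfacet
facet normal 0.178 -0.770 -0.612
outer loop
vertex 3.147 0.805 -1.799
vertex 3.391 0.308 -1.103
vertex 2.581 0.404 -1.459
endloop
endfacet
facet normal -0.626 0.767 -0.137
outer loop
vertex 3.147 0.805 -1.799
vertex 2.581 0.404 -1.459
vertex 3.209 1.092 -0.477
endloop
endfacet
facet normal 0.179 -0.769 -0.614
outer loop
vertex 2.581 0.404 -1.459
vertex 3.391 0.308 -1.103
vertex 2.626 -0.071 -0.851
endloop
endfacet
facet normal -0.882 0.337 0.328
outer loop
vertex 2.581 0.404 -1.459
vertex 2.626 -0.071 -0.851
vertex 3.209 1.092 -0.477
endloop
endfacet
facet normal 0.179 -0.769 -0.614
outer loop
vertex 2.626 -0.071 -0.851
vertex 3.391 0.308 -1.103
vertex 3.247 -0.26 -0.433
endloop
endfacet
facet normal -0.556 0.011 0.831
outer loop
vertex 2.626 -0.071 -0.851
vertex 3.247 -0.26 -0.433
vertex 3.209 1.092 -0.477
endloop
endfacet
facet normal 0.179 -0.769 -0.614
outer loop
vertex 3.247 -0.26 -0.433
vertex 3.391 0.308 -1.103
vertex 3.976 -0.022 -0.519
endloop
endfacet
facet normal 0.106 0.035 0.994
outer loop
vertex 3.247 -0.26 -0.433
vertex 3.976 -0.022 -0.519
vertex 3.209 1.092 -0.477
endloop
endfacet
facet normal -0.823 0.355 -0.442
outer loop
vertex -2.844 1.72 2.803
vertex -3.276 1.089 3.1
vertex -3.21 1.782 3.534
endloop
endfacet
facet normal -0.380 0.886 -0.266
outer loop
vertex -2.844 1.72 2.803
vertex -3.21 1.782 3.534
vertex -2.452 2.076 3.429
endloop
endfacet
facet normal 0.244 0.769 -0.590
outer loop
vertex -2.844 1.72 2.803
vertex -2.452 2.076 3.429
vertex -2.049 1.565 2.93
endloop
endfacet
facet normal 0.187 0.166 -0.968
outer loop
vertex -2.844 1.72 2.803
vertex -2.049 1.565 2.93
vertex -2.558 0.955 2.727
endloop
endfacet
facet normal -0.472 -0.089 -0.877
outer loop
vertex -2.844 1.72 2.803
vertex -2.558 0.955 2.727
vertex -3.276 1.089 3.1
endloop
endfacet
facet normal -0.271 0.856 0.439
outer loop
vertex -2.452 2.076 3.429
vertex -3.21 1.782 3.534
vertex -2.642 1.665 4.113
endloop
endfacet
facet normal -0.988 -0.001 0.152
outer loop
vertex -3.21 1.782 3.534
vertex -3.276 1.089 3.1
vertex -3.151 1.055 3.91
endloop
endfacet
facet normal -0.420 -0.721 -0.550
outer loop
vertex -3.276 1.089 3.1
vertex -2.558 0.955 2.727
vertex -2.748 0.544 3.411
endloop
endfacet
facet normal 0.647 -0.308 -0.697
outer loop
vertex -2.558 0.955 2.727
vertex -2.049 1.565 2.93
vertex -1.99 0.838 3.306
endloop
endfacet
facet normal 0.740 0.667 -0.086
outer loop
vertex -2.049 1.565 2.93
vertex -2.452 2.076 3.429
vertex -1.924 1.531 3.74
endloop
endfacet
facet normal -0.187 -0.166 0.968
outer loop
vertex -2.356 0.9 4.037
vertex -2.642 1.665 4.113
vertex -3.151 1.055 3.91
endloop
endfacet
facet normal -0.244 -0.769 0.590
outer loop
vertex -2.356 0.9 4.037
vertex -3.151 1.055 3.91
vertex -2.748 0.544 3.411
endloop
endfacet
facet normal 0.380 -0.886 0.266
outer loop
vertex -2.356 0.9 4.037
vertex -2.748 0.544 3.411
vertex -1.99 0.838 3.306
endloop
endfacet
facet normal 0.823 -0.355 0.442
outer loop
vertex -2.356 0.9 4.037
vertex -1.99 0.838 3.306
vertex -1.924 1.531 3.74
endloop
endfacet
facet normal 0.472 0.089 0.877
outer loop
vertex -2.356 0.9 4.037
vertex -1.924 1.531 3.74
vertex -2.642 1.665 4.113
endloop
endfacet
facet normal -0.647 0.308 0.697
outer loop
vertex -3.151 1.055 3.91
vertex -2.642 1.665 4.113
vertex -3.21 1.782 3.534
endloop
endfacet
facet normal -0.740 -0.667 0.086
outer loop
vertex -2.748 0.544 3.411
vertex -3.151 1.055 3.91
vertex -3.276 1.089 3.1
endloop
endfacet
facet normal 0.271 -0.856 -0.439
outer loop
vertex -1.99 0.838 3.306
vertex -2.748 0.544 3.411
vertex -2.558 0.955 2.727
endloop
endfacet
facet normal 0.988 0.001 -0.152
outer loop
vertex -1.924 1.531 3.74
vertex -1.99 0.838 3.306
vertex -2.049 1.565 2.93
endloop
endfacet
facet normal 0.420 0.721 0.550
outer loop
vertex -2.642 1.665 4.113
vertex -1.924 1.531 3.74
vertex -2.452 2.076 3.429
endloop
endfacet

endsolid


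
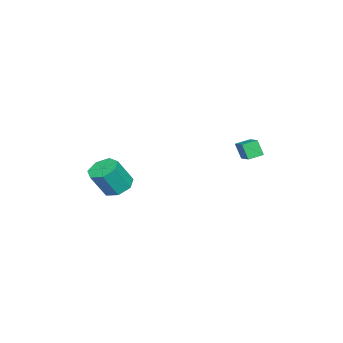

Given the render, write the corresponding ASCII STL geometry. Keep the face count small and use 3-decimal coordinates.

solid 
facet normal -0.708 -0.604 -0.367
outer loop
vertex -1.266 1.575 3.877
vertex -1.843 2.145 4.053
vertex -1.146 1.968 2.998
endloop
endfacet
facet normal 0.695 -0.687 -0.212
outer loop
vertex -0.317 2.675 3.427
vertex -1.266 1.575 3.877
vertex -1.146 1.968 2.998
endloop
endfacet
facet normal -0.708 -0.604 -0.367
outer loop
vertex -1.146 1.968 2.998
vertex -1.843 2.145 4.053
vertex -1.723 2.538 3.174
endloop
endfacet
facet normal 0.124 0.405 -0.906
outer loop
vertex -1.723 2.538 3.174
vertex -0.317 2.675 3.427
vertex -1.146 1.968 2.998
endloop
endfacet
facet normal -0.124 -0.405 0.906
outer loop
vertex -1.266 1.575 3.877
vertex -1.014 2.852 4.482
vertex -1.843 2.145 4.053
endloop
endfacet
facet normal 0.695 -0.687 -0.212
outer loop
vertex -0.437 2.282 4.306
vertex -1.266 1.575 3.877
vertex -0.317 2.675 3.427
endloop
endfacet
facet normal -0.124 -0.405 0.906
outer loop
vertex -0.437 2.282 4.306
vertex -1.014 2.852 4.482
vertex -1.266 1.575 3.877
endloop
endfacet
facet normal -0.695 0.687 0.212
outer loop
vertex -1.843 2.145 4.053
vertex -1.014 2.852 4.482
vertex -1.723 2.538 3.174
endloop
endfacet
facet normal 0.124 0.405 -0.906
outer loop
vertex -0.894 3.245 3.603
vertex -0.317 2.675 3.427
vertex -1.723 2.538 3.174
endloop
endfacet
facet normal -0.695 0.687 0.212
outer loop
vertex -1.723 2.538 3.174
vertex -1.014 2.852 4.482
vertex -0.894 3.245 3.603
endloop
endfacet
facet normal 0.708 0.604 0.367
outer loop
vertex -0.894 3.245 3.603
vertex -0.437 2.282 4.306
vertex -0.317 2.675 3.427
endloop
endfacet
facet normal 0.708 0.604 0.367
outer loop
vertex -1.014 2.852 4.482
vertex -0.437 2.282 4.306
vertex -0.894 3.245 3.603
endloop
endfacet
facet normal -0.392 0.318 -0.864
outer loop
vertex 1.785 -4.051 0.497
vertex 1.113 -3.705 0.929
vertex 1.873 -3.336 0.72
endloop
endfacet
facet normal 0.913 0.015 -0.408
outer loop
vertex 1.785 -4.051 0.497
vertex 1.873 -3.336 0.72
vertex 2.438 -4.582 1.94
endloop
endfacet
facet normal 0.913 0.015 -0.408
outer loop
vertex 2.438 -4.582 1.94
vertex 1.873 -3.336 0.72
vertex 2.526 -3.867 2.163
endloop
endfacet
facet normal 0.391 -0.318 0.864
outer loop
vertex 2.438 -4.582 1.94
vertex 2.526 -3.867 2.163
vertex 1.767 -4.235 2.371
endloop
endfacet
facet normal -0.392 0.319 -0.863
outer loop
vertex 1.873 -3.336 0.72
vertex 1.113 -3.705 0.929
vertex 1.39 -2.898 1.101
endloop
endfacet
facet normal 0.661 0.750 -0.023
outer loop
vertex 1.873 -3.336 0.72
vertex 1.39 -2.898 1.101
vertex 2.526 -3.867 2.163
endloop
endfacet
facet normal 0.661 0.750 -0.023
outer loop
vertex 2.526 -3.867 2.163
vertex 1.39 -2.898 1.101
vertex 2.043 -3.429 2.543
endloop
endfacet
facet normal 0.391 -0.318 0.864
outer loop
vertex 2.526 -3.867 2.163
vertex 2.043 -3.429 2.543
vertex 1.767 -4.235 2.371
endloop
endfacet
facet normal -0.390 0.318 -0.864
outer loop
vertex 1.39 -2.898 1.101
vertex 1.113 -3.705 0.929
vertex 0.698 -3.067 1.351
endloop
endfacet
facet normal -0.088 0.921 0.379
outer loop
vertex 1.39 -2.898 1.101
vertex 0.698 -3.067 1.351
vertex 2.043 -3.429 2.543
endloop
endfacet
facet normal -0.088 0.921 0.379
outer loop
vertex 2.043 -3.429 2.543
vertex 0.698 -3.067 1.351
vertex 1.351 -3.598 2.794
endloop
endfacet
facet normal 0.391 -0.318 0.864
outer loop
vertex 2.043 -3.429 2.543
vertex 1.351 -3.598 2.794
vertex 1.767 -4.235 2.371
endloop
endfacet
facet normal -0.391 0.317 -0.864
outer loop
vertex 0.698 -3.067 1.351
vertex 1.113 -3.705 0.929
vertex 0.319 -3.717 1.284
endloop
endfacet
facet normal -0.771 0.399 0.496
outer loop
vertex 0.698 -3.067 1.351
vertex 0.319 -3.717 1.284
vertex 1.351 -3.598 2.794
endloop
endfacet
facet normal -0.772 0.398 0.496
outer loop
vertex 1.351 -3.598 2.794
vertex 0.319 -3.717 1.284
vertex 0.972 -4.248 2.726
endloop
endfacet
facet normal 0.391 -0.318 0.864
outer loop
vertex 1.351 -3.598 2.794
vertex 0.972 -4.248 2.726
vertex 1.767 -4.235 2.371
endloop
endfacet
facet normal -0.391 0.318 -0.864
outer loop
vertex 0.319 -3.717 1.284
vertex 1.113 -3.705 0.929
vertex 0.538 -4.357 0.949
endloop
endfacet
facet normal -0.873 -0.424 0.239
outer loop
vertex 0.319 -3.717 1.284
vertex 0.538 -4.357 0.949
vertex 0.972 -4.248 2.726
endloop
endfacet
facet normal -0.874 -0.424 0.239
outer loop
vertex 0.972 -4.248 2.726
vertex 0.538 -4.357 0.949
vertex 1.191 -4.888 2.392
endloop
endfacet
facet normal 0.391 -0.317 0.864
outer loop
vertex 0.972 -4.248 2.726
vertex 1.191 -4.888 2.392
vertex 1.767 -4.235 2.371
endloop
endfacet
facet normal -0.391 0.318 -0.864
outer loop
vertex 0.538 -4.357 0.949
vertex 1.113 -3.705 0.929
vertex 1.19 -4.506 0.599
endloop
endfacet
facet normal -0.318 -0.927 -0.197
outer loop
vertex 0.538 -4.357 0.949
vertex 1.19 -4.506 0.599
vertex 1.191 -4.888 2.392
endloop
endfacet
facet normal -0.318 -0.927 -0.197
outer loop
vertex 1.191 -4.888 2.392
vertex 1.19 -4.506 0.599
vertex 1.844 -5.037 2.041
endloop
endfacet
facet normal 0.392 -0.318 0.864
outer loop
vertex 1.191 -4.888 2.392
vertex 1.844 -5.037 2.041
vertex 1.767 -4.235 2.371
endloop
endfacet
facet normal -0.391 0.318 -0.864
outer loop
vertex 1.19 -4.506 0.599
vertex 1.113 -3.705 0.929
vertex 1.785 -4.051 0.497
endloop
endfacet
facet normal 0.477 -0.732 -0.486
outer loop
vertex 1.19 -4.506 0.599
vertex 1.785 -4.051 0.497
vertex 1.844 -5.037 2.041
endloop
endfacet
facet normal 0.478 -0.732 -0.486
outer loop
vertex 1.844 -5.037 2.041
vertex 1.785 -4.051 0.497
vertex 2.438 -4.582 1.94
endloop
endfacet
facet normal 0.390 -0.318 0.864
outer loop
vertex 1.844 -5.037 2.041
vertex 2.438 -4.582 1.94
vertex 1.767 -4.235 2.371
endloop
endfacet

endsolid


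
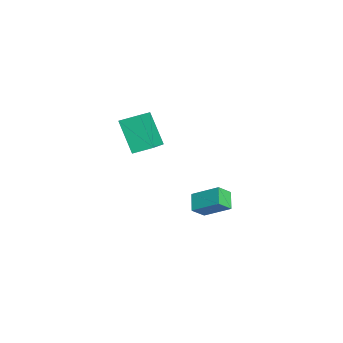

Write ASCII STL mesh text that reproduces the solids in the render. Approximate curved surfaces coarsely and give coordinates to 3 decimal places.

solid 
facet normal -0.384 0.644 -0.662
outer loop
vertex -1.563 3.214 -1.905
vertex -0.983 4.43 -1.059
vertex -0.698 3.176 -2.443
endloop
endfacet
facet normal -0.365 -0.764 -0.532
outer loop
vertex -0.337 2.57 -1.821
vertex -1.563 3.214 -1.905
vertex -0.698 3.176 -2.443
endloop
endfacet
facet normal -0.383 0.644 -0.662
outer loop
vertex -0.698 3.176 -2.443
vertex -0.983 4.43 -1.059
vertex -0.117 4.391 -1.598
endloop
endfacet
facet normal 0.848 -0.038 -0.529
outer loop
vertex -0.117 4.391 -1.598
vertex -0.337 2.57 -1.821
vertex -0.698 3.176 -2.443
endloop
endfacet
facet normal -0.848 0.037 0.528
outer loop
vertex -1.563 3.214 -1.905
vertex -0.622 3.824 -0.437
vertex -0.983 4.43 -1.059
endloop
endfacet
facet normal -0.365 -0.764 -0.531
outer loop
vertex -1.203 2.609 -1.282
vertex -1.563 3.214 -1.905
vertex -0.337 2.57 -1.821
endloop
endfacet
facet normal -0.848 0.039 0.528
outer loop
vertex -1.203 2.609 -1.282
vertex -0.622 3.824 -0.437
vertex -1.563 3.214 -1.905
endloop
endfacet
facet normal 0.366 0.764 0.532
outer loop
vertex -0.983 4.43 -1.059
vertex -0.622 3.824 -0.437
vertex -0.117 4.391 -1.598
endloop
endfacet
facet normal 0.849 -0.038 -0.527
outer loop
vertex 0.243 3.786 -0.975
vertex -0.337 2.57 -1.821
vertex -0.117 4.391 -1.598
endloop
endfacet
facet normal 0.364 0.764 0.532
outer loop
vertex -0.117 4.391 -1.598
vertex -0.622 3.824 -0.437
vertex 0.243 3.786 -0.975
endloop
endfacet
facet normal 0.383 -0.644 0.662
outer loop
vertex 0.243 3.786 -0.975
vertex -1.203 2.609 -1.282
vertex -0.337 2.57 -1.821
endloop
endfacet
facet normal 0.384 -0.644 0.662
outer loop
vertex -0.622 3.824 -0.437
vertex -1.203 2.609 -1.282
vertex 0.243 3.786 -0.975
endloop
endfacet
facet normal -0.518 -0.298 0.802
outer loop
vertex 0.266 -0.765 4.81
vertex 0.33 0.185 5.204
vertex -1.56 -0.234 3.827
endloop
endfacet
facet normal -0.062 -0.922 -0.383
outer loop
vertex -0.57 0.335 2.296
vertex 0.266 -0.765 4.81
vertex -1.56 -0.234 3.827
endloop
endfacet
facet normal -0.518 -0.298 0.802
outer loop
vertex -1.56 -0.234 3.827
vertex 0.33 0.185 5.204
vertex -1.496 0.715 4.221
endloop
endfacet
facet normal -0.853 0.248 -0.459
outer loop
vertex -1.496 0.715 4.221
vertex -0.57 0.335 2.296
vertex -1.56 -0.234 3.827
endloop
endfacet
facet normal 0.853 -0.248 0.459
outer loop
vertex 0.266 -0.765 4.81
vertex 1.32 0.754 3.673
vertex 0.33 0.185 5.204
endloop
endfacet
facet normal -0.061 -0.922 -0.383
outer loop
vertex 1.256 -0.195 3.279
vertex 0.266 -0.765 4.81
vertex -0.57 0.335 2.296
endloop
endfacet
facet normal 0.853 -0.248 0.459
outer loop
vertex 1.256 -0.195 3.279
vertex 1.32 0.754 3.673
vertex 0.266 -0.765 4.81
endloop
endfacet
facet normal 0.062 0.922 0.383
outer loop
vertex 0.33 0.185 5.204
vertex 1.32 0.754 3.673
vertex -1.496 0.715 4.221
endloop
endfacet
facet normal -0.853 0.248 -0.459
outer loop
vertex -0.506 1.285 2.69
vertex -0.57 0.335 2.296
vertex -1.496 0.715 4.221
endloop
endfacet
facet normal 0.062 0.922 0.383
outer loop
vertex -1.496 0.715 4.221
vertex 1.32 0.754 3.673
vertex -0.506 1.285 2.69
endloop
endfacet
facet normal 0.518 0.298 -0.802
outer loop
vertex -0.506 1.285 2.69
vertex 1.256 -0.195 3.279
vertex -0.57 0.335 2.296
endloop
endfacet
facet normal 0.518 0.298 -0.802
outer loop
vertex 1.32 0.754 3.673
vertex 1.256 -0.195 3.279
vertex -0.506 1.285 2.69
endloop
endfacet

endsolid


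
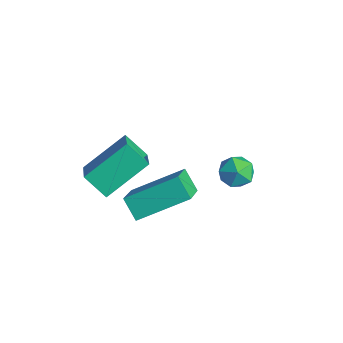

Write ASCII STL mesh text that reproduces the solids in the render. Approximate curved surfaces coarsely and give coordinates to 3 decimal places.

solid 
facet normal -0.589 0.555 -0.588
outer loop
vertex 0.538 -2.411 0.636
vertex 1.275 -0.602 1.604
vertex 1.28 -2.347 -0.047
endloop
endfacet
facet normal -0.338 -0.830 -0.445
outer loop
vertex 2.205 -3.218 0.876
vertex 0.538 -2.411 0.636
vertex 1.28 -2.347 -0.047
endloop
endfacet
facet normal -0.589 0.554 -0.588
outer loop
vertex 1.28 -2.347 -0.047
vertex 1.275 -0.602 1.604
vertex 2.016 -0.538 0.921
endloop
endfacet
facet normal 0.734 0.063 -0.676
outer loop
vertex 2.016 -0.538 0.921
vertex 2.205 -3.218 0.876
vertex 1.28 -2.347 -0.047
endloop
endfacet
facet normal -0.734 -0.063 0.676
outer loop
vertex 0.538 -2.411 0.636
vertex 2.2 -1.473 2.527
vertex 1.275 -0.602 1.604
endloop
endfacet
facet normal -0.338 -0.830 -0.444
outer loop
vertex 1.464 -3.282 1.559
vertex 0.538 -2.411 0.636
vertex 2.205 -3.218 0.876
endloop
endfacet
facet normal -0.734 -0.063 0.676
outer loop
vertex 1.464 -3.282 1.559
vertex 2.2 -1.473 2.527
vertex 0.538 -2.411 0.636
endloop
endfacet
facet normal 0.338 0.830 0.444
outer loop
vertex 1.275 -0.602 1.604
vertex 2.2 -1.473 2.527
vertex 2.016 -0.538 0.921
endloop
endfacet
facet normal 0.734 0.063 -0.677
outer loop
vertex 2.942 -1.409 1.844
vertex 2.205 -3.218 0.876
vertex 2.016 -0.538 0.921
endloop
endfacet
facet normal 0.338 0.830 0.444
outer loop
vertex 2.016 -0.538 0.921
vertex 2.2 -1.473 2.527
vertex 2.942 -1.409 1.844
endloop
endfacet
facet normal 0.589 -0.554 0.587
outer loop
vertex 2.942 -1.409 1.844
vertex 1.464 -3.282 1.559
vertex 2.205 -3.218 0.876
endloop
endfacet
facet normal 0.589 -0.554 0.588
outer loop
vertex 2.2 -1.473 2.527
vertex 1.464 -3.282 1.559
vertex 2.942 -1.409 1.844
endloop
endfacet
facet normal 0.247 0.126 0.961
outer loop
vertex 0.736 2.704 -0.517
vertex 0.188 2.163 -0.305
vertex 0.935 1.931 -0.467
endloop
endfacet
facet normal 0.809 0.243 0.535
outer loop
vertex 0.736 2.704 -0.517
vertex 0.935 1.931 -0.467
vertex 1.204 2.375 -1.075
endloop
endfacet
facet normal 0.637 0.766 0.082
outer loop
vertex 0.736 2.704 -0.517
vertex 1.204 2.375 -1.075
vertex 0.624 2.88 -1.288
endloop
endfacet
facet normal -0.030 0.974 0.227
outer loop
vertex 0.736 2.704 -0.517
vertex 0.624 2.88 -1.288
vertex -0.005 2.75 -0.812
endloop
endfacet
facet normal -0.271 0.577 0.771
outer loop
vertex 0.736 2.704 -0.517
vertex -0.005 2.75 -0.812
vertex 0.188 2.163 -0.305
endloop
endfacet
facet normal 0.924 -0.349 0.154
outer loop
vertex 1.204 2.375 -1.075
vertex 0.935 1.931 -0.467
vertex 0.945 1.63 -1.208
endloop
endfacet
facet normal 0.015 -0.539 0.842
outer loop
vertex 0.935 1.931 -0.467
vertex 0.188 2.163 -0.305
vertex 0.316 1.5 -0.732
endloop
endfacet
facet normal -0.823 0.191 0.534
outer loop
vertex 0.188 2.163 -0.305
vertex -0.005 2.75 -0.812
vertex -0.264 2.005 -0.945
endloop
endfacet
facet normal -0.433 0.833 -0.344
outer loop
vertex -0.005 2.75 -0.812
vertex 0.624 2.88 -1.288
vertex 0.005 2.449 -1.553
endloop
endfacet
facet normal 0.646 0.498 -0.579
outer loop
vertex 0.624 2.88 -1.288
vertex 1.204 2.375 -1.075
vertex 0.752 2.217 -1.715
endloop
endfacet
facet normal 0.030 -0.974 -0.227
outer loop
vertex 0.204 1.676 -1.503
vertex 0.945 1.63 -1.208
vertex 0.316 1.5 -0.732
endloop
endfacet
facet normal -0.637 -0.766 -0.082
outer loop
vertex 0.204 1.676 -1.503
vertex 0.316 1.5 -0.732
vertex -0.264 2.005 -0.945
endloop
endfacet
facet normal -0.809 -0.243 -0.535
outer loop
vertex 0.204 1.676 -1.503
vertex -0.264 2.005 -0.945
vertex 0.005 2.449 -1.553
endloop
endfacet
facet normal -0.247 -0.126 -0.961
outer loop
vertex 0.204 1.676 -1.503
vertex 0.005 2.449 -1.553
vertex 0.752 2.217 -1.715
endloop
endfacet
facet normal 0.271 -0.577 -0.771
outer loop
vertex 0.204 1.676 -1.503
vertex 0.752 2.217 -1.715
vertex 0.945 1.63 -1.208
endloop
endfacet
facet normal 0.433 -0.833 0.344
outer loop
vertex 0.316 1.5 -0.732
vertex 0.945 1.63 -1.208
vertex 0.935 1.931 -0.467
endloop
endfacet
facet normal -0.646 -0.498 0.579
outer loop
vertex -0.264 2.005 -0.945
vertex 0.316 1.5 -0.732
vertex 0.188 2.163 -0.305
endloop
endfacet
facet normal -0.924 0.349 -0.154
outer loop
vertex 0.005 2.449 -1.553
vertex -0.264 2.005 -0.945
vertex -0.005 2.75 -0.812
endloop
endfacet
facet normal -0.015 0.539 -0.842
outer loop
vertex 0.752 2.217 -1.715
vertex 0.005 2.449 -1.553
vertex 0.624 2.88 -1.288
endloop
endfacet
facet normal 0.823 -0.191 -0.534
outer loop
vertex 0.945 1.63 -1.208
vertex 0.752 2.217 -1.715
vertex 1.204 2.375 -1.075
endloop
endfacet
facet normal -0.742 0.392 -0.543
outer loop
vertex -2.773 -0.705 0.038
vertex -1.951 -0.243 -0.752
vertex -2.875 -2.502 -1.121
endloop
endfacet
facet normal -0.668 -0.376 0.642
outer loop
vertex -1.709 -3.117 -0.268
vertex -2.773 -0.705 0.038
vertex -2.875 -2.502 -1.121
endloop
endfacet
facet normal -0.742 0.392 -0.543
outer loop
vertex -2.875 -2.502 -1.121
vertex -1.951 -0.243 -0.752
vertex -2.053 -2.039 -1.91
endloop
endfacet
facet normal -0.047 -0.839 -0.541
outer loop
vertex -2.053 -2.039 -1.91
vertex -1.709 -3.117 -0.268
vertex -2.875 -2.502 -1.121
endloop
endfacet
facet normal 0.048 0.840 0.541
outer loop
vertex -2.773 -0.705 0.038
vertex -0.785 -0.858 0.101
vertex -1.951 -0.243 -0.752
endloop
endfacet
facet normal -0.668 -0.376 0.642
outer loop
vertex -1.607 -1.321 0.89
vertex -2.773 -0.705 0.038
vertex -1.709 -3.117 -0.268
endloop
endfacet
facet normal 0.047 0.839 0.542
outer loop
vertex -1.607 -1.321 0.89
vertex -0.785 -0.858 0.101
vertex -2.773 -0.705 0.038
endloop
endfacet
facet normal 0.668 0.376 -0.642
outer loop
vertex -1.951 -0.243 -0.752
vertex -0.785 -0.858 0.101
vertex -2.053 -2.039 -1.91
endloop
endfacet
facet normal -0.048 -0.840 -0.541
outer loop
vertex -0.887 -2.655 -1.058
vertex -1.709 -3.117 -0.268
vertex -2.053 -2.039 -1.91
endloop
endfacet
facet normal 0.668 0.376 -0.642
outer loop
vertex -2.053 -2.039 -1.91
vertex -0.785 -0.858 0.101
vertex -0.887 -2.655 -1.058
endloop
endfacet
facet normal 0.742 -0.392 0.543
outer loop
vertex -0.887 -2.655 -1.058
vertex -1.607 -1.321 0.89
vertex -1.709 -3.117 -0.268
endloop
endfacet
facet normal 0.742 -0.392 0.543
outer loop
vertex -0.785 -0.858 0.101
vertex -1.607 -1.321 0.89
vertex -0.887 -2.655 -1.058
endloop
endfacet

endsolid


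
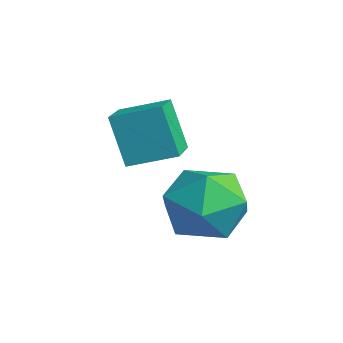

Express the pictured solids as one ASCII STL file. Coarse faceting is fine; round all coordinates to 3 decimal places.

solid 
facet normal -0.744 0.486 0.459
outer loop
vertex 2.477 1.426 -0.257
vertex 2.599 0.675 0.736
vertex 3.255 1.739 0.672
endloop
endfacet
facet normal -0.390 0.921 0.016
outer loop
vertex 2.477 1.426 -0.257
vertex 3.255 1.739 0.672
vertex 3.602 1.907 -0.518
endloop
endfacet
facet normal -0.423 0.642 -0.640
outer loop
vertex 2.477 1.426 -0.257
vertex 3.602 1.907 -0.518
vertex 3.161 0.948 -1.189
endloop
endfacet
facet normal -0.797 0.035 -0.603
outer loop
vertex 2.477 1.426 -0.257
vertex 3.161 0.948 -1.189
vertex 2.541 0.186 -0.414
endloop
endfacet
facet normal -0.995 -0.061 0.076
outer loop
vertex 2.477 1.426 -0.257
vertex 2.541 0.186 -0.414
vertex 2.599 0.675 0.736
endloop
endfacet
facet normal 0.295 0.931 0.217
outer loop
vertex 3.602 1.907 -0.518
vertex 3.255 1.739 0.672
vertex 4.419 1.454 0.314
endloop
endfacet
facet normal -0.278 0.227 0.933
outer loop
vertex 3.255 1.739 0.672
vertex 2.599 0.675 0.736
vertex 3.799 0.692 1.089
endloop
endfacet
facet normal -0.685 -0.658 0.314
outer loop
vertex 2.599 0.675 0.736
vertex 2.541 0.186 -0.414
vertex 3.358 -0.267 0.418
endloop
endfacet
facet normal -0.364 -0.502 -0.785
outer loop
vertex 2.541 0.186 -0.414
vertex 3.161 0.948 -1.189
vertex 3.705 -0.099 -0.772
endloop
endfacet
facet normal 0.241 0.479 -0.844
outer loop
vertex 3.161 0.948 -1.189
vertex 3.602 1.907 -0.518
vertex 4.361 0.965 -0.836
endloop
endfacet
facet normal 0.797 -0.035 0.603
outer loop
vertex 4.483 0.214 0.157
vertex 4.419 1.454 0.314
vertex 3.799 0.692 1.089
endloop
endfacet
facet normal 0.423 -0.642 0.640
outer loop
vertex 4.483 0.214 0.157
vertex 3.799 0.692 1.089
vertex 3.358 -0.267 0.418
endloop
endfacet
facet normal 0.390 -0.921 -0.016
outer loop
vertex 4.483 0.214 0.157
vertex 3.358 -0.267 0.418
vertex 3.705 -0.099 -0.772
endloop
endfacet
facet normal 0.744 -0.486 -0.459
outer loop
vertex 4.483 0.214 0.157
vertex 3.705 -0.099 -0.772
vertex 4.361 0.965 -0.836
endloop
endfacet
facet normal 0.995 0.061 -0.076
outer loop
vertex 4.483 0.214 0.157
vertex 4.361 0.965 -0.836
vertex 4.419 1.454 0.314
endloop
endfacet
facet normal 0.364 0.502 0.785
outer loop
vertex 3.799 0.692 1.089
vertex 4.419 1.454 0.314
vertex 3.255 1.739 0.672
endloop
endfacet
facet normal -0.241 -0.479 0.844
outer loop
vertex 3.358 -0.267 0.418
vertex 3.799 0.692 1.089
vertex 2.599 0.675 0.736
endloop
endfacet
facet normal -0.295 -0.931 -0.217
outer loop
vertex 3.705 -0.099 -0.772
vertex 3.358 -0.267 0.418
vertex 2.541 0.186 -0.414
endloop
endfacet
facet normal 0.278 -0.227 -0.933
outer loop
vertex 4.361 0.965 -0.836
vertex 3.705 -0.099 -0.772
vertex 3.161 0.948 -1.189
endloop
endfacet
facet normal 0.685 0.658 -0.314
outer loop
vertex 4.419 1.454 0.314
vertex 4.361 0.965 -0.836
vertex 3.602 1.907 -0.518
endloop
endfacet
facet normal -0.790 0.559 -0.252
outer loop
vertex 0.593 -0.159 2.157
vertex 1.258 0.967 2.567
vertex 1.192 0.023 0.685
endloop
endfacet
facet normal -0.485 -0.822 -0.299
outer loop
vertex 2.282 -0.747 1.033
vertex 0.593 -0.159 2.157
vertex 1.192 0.023 0.685
endloop
endfacet
facet normal -0.791 0.558 -0.252
outer loop
vertex 1.192 0.023 0.685
vertex 1.258 0.967 2.567
vertex 1.856 1.149 1.094
endloop
endfacet
facet normal 0.374 0.114 -0.920
outer loop
vertex 1.856 1.149 1.094
vertex 2.282 -0.747 1.033
vertex 1.192 0.023 0.685
endloop
endfacet
facet normal -0.374 -0.114 0.920
outer loop
vertex 0.593 -0.159 2.157
vertex 2.348 0.197 2.915
vertex 1.258 0.967 2.567
endloop
endfacet
facet normal -0.485 -0.822 -0.298
outer loop
vertex 1.684 -0.929 2.506
vertex 0.593 -0.159 2.157
vertex 2.282 -0.747 1.033
endloop
endfacet
facet normal -0.374 -0.113 0.920
outer loop
vertex 1.684 -0.929 2.506
vertex 2.348 0.197 2.915
vertex 0.593 -0.159 2.157
endloop
endfacet
facet normal 0.485 0.822 0.299
outer loop
vertex 1.258 0.967 2.567
vertex 2.348 0.197 2.915
vertex 1.856 1.149 1.094
endloop
endfacet
facet normal 0.375 0.114 -0.920
outer loop
vertex 2.947 0.379 1.443
vertex 2.282 -0.747 1.033
vertex 1.856 1.149 1.094
endloop
endfacet
facet normal 0.485 0.822 0.299
outer loop
vertex 1.856 1.149 1.094
vertex 2.348 0.197 2.915
vertex 2.947 0.379 1.443
endloop
endfacet
facet normal 0.790 -0.558 0.252
outer loop
vertex 2.947 0.379 1.443
vertex 1.684 -0.929 2.506
vertex 2.282 -0.747 1.033
endloop
endfacet
facet normal 0.790 -0.558 0.253
outer loop
vertex 2.348 0.197 2.915
vertex 1.684 -0.929 2.506
vertex 2.947 0.379 1.443
endloop
endfacet

endsolid


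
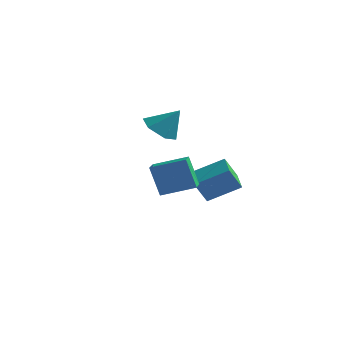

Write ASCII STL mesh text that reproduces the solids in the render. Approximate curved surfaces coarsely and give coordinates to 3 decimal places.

solid 
facet normal -0.861 -0.408 -0.303
outer loop
vertex 0.47 -4.343 0.464
vertex 0.021 -3.205 0.207
vertex 1.078 -4.457 -1.109
endloop
endfacet
facet normal 0.359 -0.910 0.205
outer loop
vertex 2.559 -3.755 -0.587
vertex 0.47 -4.343 0.464
vertex 1.078 -4.457 -1.109
endloop
endfacet
facet normal -0.861 -0.408 -0.303
outer loop
vertex 1.078 -4.457 -1.109
vertex 0.021 -3.205 0.207
vertex 0.629 -3.32 -1.365
endloop
endfacet
facet normal 0.360 -0.067 -0.931
outer loop
vertex 0.629 -3.32 -1.365
vertex 2.559 -3.755 -0.587
vertex 1.078 -4.457 -1.109
endloop
endfacet
facet normal -0.360 0.068 0.930
outer loop
vertex 0.47 -4.343 0.464
vertex 1.502 -2.503 0.729
vertex 0.021 -3.205 0.207
endloop
endfacet
facet normal 0.360 -0.910 0.206
outer loop
vertex 1.951 -3.64 0.985
vertex 0.47 -4.343 0.464
vertex 2.559 -3.755 -0.587
endloop
endfacet
facet normal -0.359 0.068 0.931
outer loop
vertex 1.951 -3.64 0.985
vertex 1.502 -2.503 0.729
vertex 0.47 -4.343 0.464
endloop
endfacet
facet normal -0.359 0.910 -0.205
outer loop
vertex 0.021 -3.205 0.207
vertex 1.502 -2.503 0.729
vertex 0.629 -3.32 -1.365
endloop
endfacet
facet normal 0.360 -0.068 -0.931
outer loop
vertex 2.11 -2.617 -0.844
vertex 2.559 -3.755 -0.587
vertex 0.629 -3.32 -1.365
endloop
endfacet
facet normal -0.360 0.910 -0.205
outer loop
vertex 0.629 -3.32 -1.365
vertex 1.502 -2.503 0.729
vertex 2.11 -2.617 -0.844
endloop
endfacet
facet normal 0.861 0.408 0.303
outer loop
vertex 2.11 -2.617 -0.844
vertex 1.951 -3.64 0.985
vertex 2.559 -3.755 -0.587
endloop
endfacet
facet normal 0.861 0.408 0.303
outer loop
vertex 1.502 -2.503 0.729
vertex 1.951 -3.64 0.985
vertex 2.11 -2.617 -0.844
endloop
endfacet
facet normal -0.566 -0.251 -0.786
outer loop
vertex -1.41 1.753 -0.043
vertex -2.195 1.518 0.597
vertex -2.102 2.484 0.222
endloop
endfacet
facet normal 0.702 0.704 -0.108
outer loop
vertex -1.41 1.753 -0.043
vertex -2.102 2.484 0.222
vertex -1.285 1.922 1.863
endloop
endfacet
facet normal -0.565 -0.251 -0.786
outer loop
vertex -2.102 2.484 0.222
vertex -2.195 1.518 0.597
vertex -2.887 2.248 0.862
endloop
endfacet
facet normal -0.014 0.944 0.330
outer loop
vertex -2.102 2.484 0.222
vertex -2.887 2.248 0.862
vertex -1.285 1.922 1.863
endloop
endfacet
facet normal -0.566 -0.251 -0.785
outer loop
vertex -2.887 2.248 0.862
vertex -2.195 1.518 0.597
vertex -2.98 1.283 1.238
endloop
endfacet
facet normal -0.440 0.363 0.822
outer loop
vertex -2.887 2.248 0.862
vertex -2.98 1.283 1.238
vertex -1.285 1.922 1.863
endloop
endfacet
facet normal -0.566 -0.251 -0.785
outer loop
vertex -2.98 1.283 1.238
vertex -2.195 1.518 0.597
vertex -2.289 0.553 0.973
endloop
endfacet
facet normal -0.150 -0.459 0.876
outer loop
vertex -2.98 1.283 1.238
vertex -2.289 0.553 0.973
vertex -1.285 1.922 1.863
endloop
endfacet
facet normal -0.565 -0.251 -0.786
outer loop
vertex -2.289 0.553 0.973
vertex -2.195 1.518 0.597
vertex -1.504 0.788 0.333
endloop
endfacet
facet normal 0.566 -0.699 0.437
outer loop
vertex -2.289 0.553 0.973
vertex -1.504 0.788 0.333
vertex -1.285 1.922 1.863
endloop
endfacet
facet normal -0.565 -0.251 -0.786
outer loop
vertex -1.504 0.788 0.333
vertex -2.195 1.518 0.597
vertex -1.41 1.753 -0.043
endloop
endfacet
facet normal 0.992 -0.118 -0.055
outer loop
vertex -1.504 0.788 0.333
vertex -1.41 1.753 -0.043
vertex -1.285 1.922 1.863
endloop
endfacet
facet normal -0.758 -0.452 -0.470
outer loop
vertex 0.069 0.813 -2.468
vertex -0.817 2.094 -2.27
vertex 0.517 1.308 -3.665
endloop
endfacet
facet normal 0.564 -0.816 -0.126
outer loop
vertex 1.957 2.166 -2.77
vertex 0.069 0.813 -2.468
vertex 0.517 1.308 -3.665
endloop
endfacet
facet normal -0.758 -0.451 -0.471
outer loop
vertex 0.517 1.308 -3.665
vertex -0.817 2.094 -2.27
vertex -0.369 2.589 -3.466
endloop
endfacet
facet normal 0.327 0.362 -0.873
outer loop
vertex -0.369 2.589 -3.466
vertex 1.957 2.166 -2.77
vertex 0.517 1.308 -3.665
endloop
endfacet
facet normal -0.327 -0.361 0.873
outer loop
vertex 0.069 0.813 -2.468
vertex 0.623 2.952 -1.375
vertex -0.817 2.094 -2.27
endloop
endfacet
facet normal 0.564 -0.816 -0.126
outer loop
vertex 1.509 1.671 -1.574
vertex 0.069 0.813 -2.468
vertex 1.957 2.166 -2.77
endloop
endfacet
facet normal -0.327 -0.362 0.873
outer loop
vertex 1.509 1.671 -1.574
vertex 0.623 2.952 -1.375
vertex 0.069 0.813 -2.468
endloop
endfacet
facet normal -0.564 0.816 0.126
outer loop
vertex -0.817 2.094 -2.27
vertex 0.623 2.952 -1.375
vertex -0.369 2.589 -3.466
endloop
endfacet
facet normal 0.327 0.361 -0.873
outer loop
vertex 1.071 3.447 -2.572
vertex 1.957 2.166 -2.77
vertex -0.369 2.589 -3.466
endloop
endfacet
facet normal -0.564 0.816 0.126
outer loop
vertex -0.369 2.589 -3.466
vertex 0.623 2.952 -1.375
vertex 1.071 3.447 -2.572
endloop
endfacet
facet normal 0.758 0.451 0.471
outer loop
vertex 1.071 3.447 -2.572
vertex 1.509 1.671 -1.574
vertex 1.957 2.166 -2.77
endloop
endfacet
facet normal 0.758 0.451 0.470
outer loop
vertex 0.623 2.952 -1.375
vertex 1.509 1.671 -1.574
vertex 1.071 3.447 -2.572
endloop
endfacet

endsolid


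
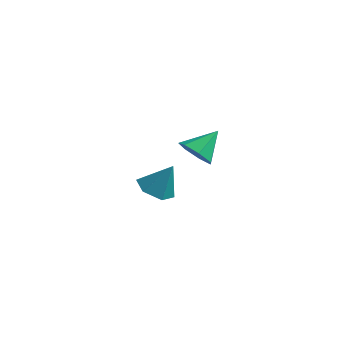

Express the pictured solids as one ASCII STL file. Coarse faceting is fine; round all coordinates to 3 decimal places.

solid 
facet normal -0.421 -0.233 -0.877
outer loop
vertex -2.614 1.346 -4.318
vertex -3.176 1.902 -4.196
vertex -2.497 2.095 -4.573
endloop
endfacet
facet normal 0.989 -0.128 0.077
outer loop
vertex -2.614 1.346 -4.318
vertex -2.497 2.095 -4.573
vertex -2.604 2.218 -3.004
endloop
endfacet
facet normal -0.421 -0.233 -0.877
outer loop
vertex -2.497 2.095 -4.573
vertex -3.176 1.902 -4.196
vertex -3.059 2.651 -4.451
endloop
endfacet
facet normal 0.702 0.712 -0.008
outer loop
vertex -2.497 2.095 -4.573
vertex -3.059 2.651 -4.451
vertex -2.604 2.218 -3.004
endloop
endfacet
facet normal -0.421 -0.233 -0.877
outer loop
vertex -3.059 2.651 -4.451
vertex -3.176 1.902 -4.196
vertex -3.738 2.458 -4.074
endloop
endfacet
facet normal -0.095 0.945 0.313
outer loop
vertex -3.059 2.651 -4.451
vertex -3.738 2.458 -4.074
vertex -2.604 2.218 -3.004
endloop
endfacet
facet normal -0.420 -0.232 -0.877
outer loop
vertex -3.738 2.458 -4.074
vertex -3.176 1.902 -4.196
vertex -3.855 1.709 -3.82
endloop
endfacet
facet normal -0.607 0.339 0.719
outer loop
vertex -3.738 2.458 -4.074
vertex -3.855 1.709 -3.82
vertex -2.604 2.218 -3.004
endloop
endfacet
facet normal -0.420 -0.232 -0.877
outer loop
vertex -3.855 1.709 -3.82
vertex -3.176 1.902 -4.196
vertex -3.293 1.153 -3.942
endloop
endfacet
facet normal -0.321 -0.501 0.804
outer loop
vertex -3.855 1.709 -3.82
vertex -3.293 1.153 -3.942
vertex -2.604 2.218 -3.004
endloop
endfacet
facet normal -0.420 -0.232 -0.877
outer loop
vertex -3.293 1.153 -3.942
vertex -3.176 1.902 -4.196
vertex -2.614 1.346 -4.318
endloop
endfacet
facet normal 0.476 -0.734 0.484
outer loop
vertex -3.293 1.153 -3.942
vertex -2.614 1.346 -4.318
vertex -2.604 2.218 -3.004
endloop
endfacet
facet normal -0.328 -0.734 -0.595
outer loop
vertex 0.479 -1.951 0.932
vertex 0.109 -1.471 0.544
vertex 0.786 -1.698 0.451
endloop
endfacet
facet normal 0.866 -0.139 0.480
outer loop
vertex 0.479 -1.951 0.932
vertex 0.786 -1.698 0.451
vertex 0.511 -0.569 1.276
endloop
endfacet
facet normal -0.328 -0.733 -0.596
outer loop
vertex 0.786 -1.698 0.451
vertex 0.109 -1.471 0.544
vertex 0.583 -1.273 0.04
endloop
endfacet
facet normal 0.938 0.323 -0.129
outer loop
vertex 0.786 -1.698 0.451
vertex 0.583 -1.273 0.04
vertex 0.511 -0.569 1.276
endloop
endfacet
facet normal -0.326 -0.734 -0.595
outer loop
vertex 0.583 -1.273 0.04
vertex 0.109 -1.471 0.544
vertex 0.023 -0.998 0.008
endloop
endfacet
facet normal 0.417 0.800 -0.431
outer loop
vertex 0.583 -1.273 0.04
vertex 0.023 -0.998 0.008
vertex 0.511 -0.569 1.276
endloop
endfacet
facet normal -0.327 -0.734 -0.595
outer loop
vertex 0.023 -0.998 0.008
vertex 0.109 -1.471 0.544
vertex -0.472 -1.079 0.38
endloop
endfacet
facet normal -0.302 0.932 -0.199
outer loop
vertex 0.023 -0.998 0.008
vertex -0.472 -1.079 0.38
vertex 0.511 -0.569 1.276
endloop
endfacet
facet normal -0.326 -0.733 -0.597
outer loop
vertex -0.472 -1.079 0.38
vertex 0.109 -1.471 0.544
vertex -0.53 -1.456 0.875
endloop
endfacet
facet normal -0.679 0.620 0.393
outer loop
vertex -0.472 -1.079 0.38
vertex -0.53 -1.456 0.875
vertex 0.511 -0.569 1.276
endloop
endfacet
facet normal -0.326 -0.734 -0.596
outer loop
vertex -0.53 -1.456 0.875
vertex 0.109 -1.471 0.544
vertex -0.107 -1.844 1.121
endloop
endfacet
facet normal -0.430 0.100 0.897
outer loop
vertex -0.53 -1.456 0.875
vertex -0.107 -1.844 1.121
vertex 0.511 -0.569 1.276
endloop
endfacet
facet normal -0.326 -0.733 -0.596
outer loop
vertex -0.107 -1.844 1.121
vertex 0.109 -1.471 0.544
vertex 0.479 -1.951 0.932
endloop
endfacet
facet normal 0.258 -0.239 0.936
outer loop
vertex -0.107 -1.844 1.121
vertex 0.479 -1.951 0.932
vertex 0.511 -0.569 1.276
endloop
endfacet

endsolid


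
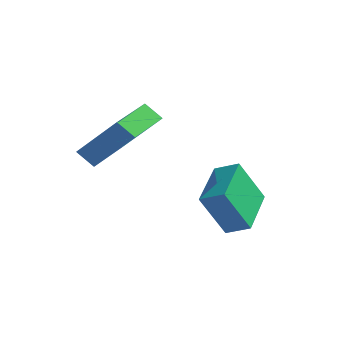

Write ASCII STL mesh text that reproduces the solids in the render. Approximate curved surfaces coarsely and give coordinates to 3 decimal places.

solid 
facet normal -0.708 -0.031 -0.705
outer loop
vertex -1.318 0.418 -0.892
vertex -1.628 2.34 -0.664
vertex -0.76 0.575 -1.459
endloop
endfacet
facet normal 0.158 -0.981 -0.116
outer loop
vertex 0.748 0.64 0.044
vertex -1.318 0.418 -0.892
vertex -0.76 0.575 -1.459
endloop
endfacet
facet normal -0.708 -0.030 -0.706
outer loop
vertex -0.76 0.575 -1.459
vertex -1.628 2.34 -0.664
vertex -1.07 2.497 -1.23
endloop
endfacet
facet normal 0.688 0.194 -0.699
outer loop
vertex -1.07 2.497 -1.23
vertex 0.748 0.64 0.044
vertex -0.76 0.575 -1.459
endloop
endfacet
facet normal -0.688 -0.194 0.699
outer loop
vertex -1.318 0.418 -0.892
vertex -0.12 2.405 0.839
vertex -1.628 2.34 -0.664
endloop
endfacet
facet normal 0.158 -0.981 -0.116
outer loop
vertex 0.19 0.483 0.61
vertex -1.318 0.418 -0.892
vertex 0.748 0.64 0.044
endloop
endfacet
facet normal -0.688 -0.194 0.699
outer loop
vertex 0.19 0.483 0.61
vertex -0.12 2.405 0.839
vertex -1.318 0.418 -0.892
endloop
endfacet
facet normal -0.158 0.981 0.116
outer loop
vertex -1.628 2.34 -0.664
vertex -0.12 2.405 0.839
vertex -1.07 2.497 -1.23
endloop
endfacet
facet normal 0.688 0.194 -0.699
outer loop
vertex 0.438 2.562 0.272
vertex 0.748 0.64 0.044
vertex -1.07 2.497 -1.23
endloop
endfacet
facet normal -0.158 0.981 0.116
outer loop
vertex -1.07 2.497 -1.23
vertex -0.12 2.405 0.839
vertex 0.438 2.562 0.272
endloop
endfacet
facet normal 0.708 0.030 0.706
outer loop
vertex 0.438 2.562 0.272
vertex 0.19 0.483 0.61
vertex 0.748 0.64 0.044
endloop
endfacet
facet normal 0.708 0.030 0.705
outer loop
vertex -0.12 2.405 0.839
vertex 0.19 0.483 0.61
vertex 0.438 2.562 0.272
endloop
endfacet
facet normal -0.911 -0.169 -0.376
outer loop
vertex 1.951 2.336 -2.838
vertex 1.346 4.149 -2.184
vertex 2.465 3.078 -4.418
endloop
endfacet
facet normal 0.299 -0.897 -0.324
outer loop
vertex 3.294 3.231 -4.076
vertex 1.951 2.336 -2.838
vertex 2.465 3.078 -4.418
endloop
endfacet
facet normal -0.911 -0.169 -0.376
outer loop
vertex 2.465 3.078 -4.418
vertex 1.346 4.149 -2.184
vertex 1.86 4.891 -3.764
endloop
endfacet
facet normal 0.283 0.408 -0.868
outer loop
vertex 1.86 4.891 -3.764
vertex 3.294 3.231 -4.076
vertex 2.465 3.078 -4.418
endloop
endfacet
facet normal -0.283 -0.408 0.868
outer loop
vertex 1.951 2.336 -2.838
vertex 2.175 4.302 -1.842
vertex 1.346 4.149 -2.184
endloop
endfacet
facet normal 0.299 -0.897 -0.324
outer loop
vertex 2.78 2.489 -2.496
vertex 1.951 2.336 -2.838
vertex 3.294 3.231 -4.076
endloop
endfacet
facet normal -0.283 -0.408 0.868
outer loop
vertex 2.78 2.489 -2.496
vertex 2.175 4.302 -1.842
vertex 1.951 2.336 -2.838
endloop
endfacet
facet normal -0.299 0.897 0.324
outer loop
vertex 1.346 4.149 -2.184
vertex 2.175 4.302 -1.842
vertex 1.86 4.891 -3.764
endloop
endfacet
facet normal 0.283 0.408 -0.868
outer loop
vertex 2.689 5.044 -3.422
vertex 3.294 3.231 -4.076
vertex 1.86 4.891 -3.764
endloop
endfacet
facet normal -0.299 0.897 0.324
outer loop
vertex 1.86 4.891 -3.764
vertex 2.175 4.302 -1.842
vertex 2.689 5.044 -3.422
endloop
endfacet
facet normal 0.911 0.169 0.376
outer loop
vertex 2.689 5.044 -3.422
vertex 2.78 2.489 -2.496
vertex 3.294 3.231 -4.076
endloop
endfacet
facet normal 0.911 0.169 0.376
outer loop
vertex 2.175 4.302 -1.842
vertex 2.78 2.489 -2.496
vertex 2.689 5.044 -3.422
endloop
endfacet

endsolid


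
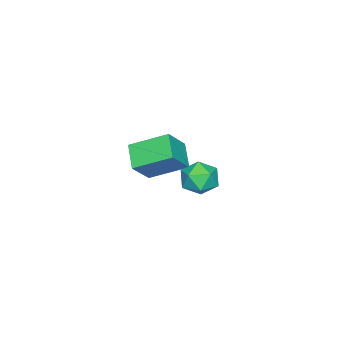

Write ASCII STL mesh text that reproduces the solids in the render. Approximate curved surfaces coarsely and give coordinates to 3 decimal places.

solid 
facet normal -0.663 0.146 -0.734
outer loop
vertex -3.241 -3.134 -3.95
vertex -3.736 -1.748 -3.227
vertex -2.447 -2.538 -4.549
endloop
endfacet
facet normal 0.302 -0.845 -0.441
outer loop
vertex -1.564 -2.732 -3.573
vertex -3.241 -3.134 -3.95
vertex -2.447 -2.538 -4.549
endloop
endfacet
facet normal -0.663 0.146 -0.734
outer loop
vertex -2.447 -2.538 -4.549
vertex -3.736 -1.748 -3.227
vertex -2.942 -1.152 -3.826
endloop
endfacet
facet normal 0.684 0.514 -0.517
outer loop
vertex -2.942 -1.152 -3.826
vertex -1.564 -2.732 -3.573
vertex -2.447 -2.538 -4.549
endloop
endfacet
facet normal -0.684 -0.514 0.517
outer loop
vertex -3.241 -3.134 -3.95
vertex -2.853 -1.942 -2.251
vertex -3.736 -1.748 -3.227
endloop
endfacet
facet normal 0.302 -0.845 -0.441
outer loop
vertex -2.358 -3.328 -2.974
vertex -3.241 -3.134 -3.95
vertex -1.564 -2.732 -3.573
endloop
endfacet
facet normal -0.684 -0.514 0.517
outer loop
vertex -2.358 -3.328 -2.974
vertex -2.853 -1.942 -2.251
vertex -3.241 -3.134 -3.95
endloop
endfacet
facet normal -0.302 0.845 0.441
outer loop
vertex -3.736 -1.748 -3.227
vertex -2.853 -1.942 -2.251
vertex -2.942 -1.152 -3.826
endloop
endfacet
facet normal 0.684 0.514 -0.517
outer loop
vertex -2.059 -1.346 -2.85
vertex -1.564 -2.732 -3.573
vertex -2.942 -1.152 -3.826
endloop
endfacet
facet normal -0.302 0.845 0.441
outer loop
vertex -2.942 -1.152 -3.826
vertex -2.853 -1.942 -2.251
vertex -2.059 -1.346 -2.85
endloop
endfacet
facet normal 0.663 -0.146 0.734
outer loop
vertex -2.059 -1.346 -2.85
vertex -2.358 -3.328 -2.974
vertex -1.564 -2.732 -3.573
endloop
endfacet
facet normal 0.663 -0.146 0.734
outer loop
vertex -2.853 -1.942 -2.251
vertex -2.358 -3.328 -2.974
vertex -2.059 -1.346 -2.85
endloop
endfacet
facet normal -0.283 0.450 0.847
outer loop
vertex 0.951 1.903 -0.565
vertex 1.33 1.407 -0.175
vertex 1.656 2.029 -0.396
endloop
endfacet
facet normal -0.239 0.919 0.313
outer loop
vertex 0.951 1.903 -0.565
vertex 1.656 2.029 -0.396
vertex 1.404 2.192 -1.068
endloop
endfacet
facet normal -0.679 0.704 -0.207
outer loop
vertex 0.951 1.903 -0.565
vertex 1.404 2.192 -1.068
vertex 0.923 1.671 -1.263
endloop
endfacet
facet normal -0.995 0.101 0.006
outer loop
vertex 0.951 1.903 -0.565
vertex 0.923 1.671 -1.263
vertex 0.877 1.186 -0.711
endloop
endfacet
facet normal -0.751 -0.056 0.658
outer loop
vertex 0.951 1.903 -0.565
vertex 0.877 1.186 -0.711
vertex 1.33 1.407 -0.175
endloop
endfacet
facet normal 0.428 0.902 0.058
outer loop
vertex 1.404 2.192 -1.068
vertex 1.656 2.029 -0.396
vertex 2.063 1.874 -0.989
endloop
endfacet
facet normal 0.356 0.142 0.924
outer loop
vertex 1.656 2.029 -0.396
vertex 1.33 1.407 -0.175
vertex 2.017 1.389 -0.437
endloop
endfacet
facet normal -0.401 -0.677 0.618
outer loop
vertex 1.33 1.407 -0.175
vertex 0.877 1.186 -0.711
vertex 1.536 0.868 -0.632
endloop
endfacet
facet normal -0.796 -0.421 -0.436
outer loop
vertex 0.877 1.186 -0.711
vertex 0.923 1.671 -1.263
vertex 1.284 1.031 -1.304
endloop
endfacet
facet normal -0.284 0.555 -0.782
outer loop
vertex 0.923 1.671 -1.263
vertex 1.404 2.192 -1.068
vertex 1.61 1.653 -1.525
endloop
endfacet
facet normal 0.995 -0.101 -0.006
outer loop
vertex 1.989 1.157 -1.135
vertex 2.063 1.874 -0.989
vertex 2.017 1.389 -0.437
endloop
endfacet
facet normal 0.679 -0.704 0.207
outer loop
vertex 1.989 1.157 -1.135
vertex 2.017 1.389 -0.437
vertex 1.536 0.868 -0.632
endloop
endfacet
facet normal 0.239 -0.919 -0.313
outer loop
vertex 1.989 1.157 -1.135
vertex 1.536 0.868 -0.632
vertex 1.284 1.031 -1.304
endloop
endfacet
facet normal 0.283 -0.450 -0.847
outer loop
vertex 1.989 1.157 -1.135
vertex 1.284 1.031 -1.304
vertex 1.61 1.653 -1.525
endloop
endfacet
facet normal 0.751 0.056 -0.658
outer loop
vertex 1.989 1.157 -1.135
vertex 1.61 1.653 -1.525
vertex 2.063 1.874 -0.989
endloop
endfacet
facet normal 0.796 0.421 0.436
outer loop
vertex 2.017 1.389 -0.437
vertex 2.063 1.874 -0.989
vertex 1.656 2.029 -0.396
endloop
endfacet
facet normal 0.284 -0.555 0.782
outer loop
vertex 1.536 0.868 -0.632
vertex 2.017 1.389 -0.437
vertex 1.33 1.407 -0.175
endloop
endfacet
facet normal -0.428 -0.902 -0.058
outer loop
vertex 1.284 1.031 -1.304
vertex 1.536 0.868 -0.632
vertex 0.877 1.186 -0.711
endloop
endfacet
facet normal -0.356 -0.142 -0.924
outer loop
vertex 1.61 1.653 -1.525
vertex 1.284 1.031 -1.304
vertex 0.923 1.671 -1.263
endloop
endfacet
facet normal 0.401 0.677 -0.618
outer loop
vertex 2.063 1.874 -0.989
vertex 1.61 1.653 -1.525
vertex 1.404 2.192 -1.068
endloop
endfacet

endsolid
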